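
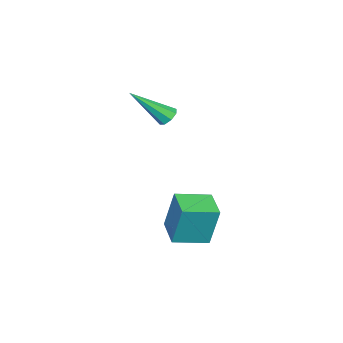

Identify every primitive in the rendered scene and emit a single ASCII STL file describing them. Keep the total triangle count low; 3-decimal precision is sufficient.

solid 
facet normal -0.665 0.726 -0.176
outer loop
vertex 0.123 1.562 -0.996
vertex 1.161 2.457 -1.228
vertex 0.109 1.106 -2.82
endloop
endfacet
facet normal -0.747 -0.644 0.167
outer loop
vertex 1.119 0.003 -2.552
vertex 0.123 1.562 -0.996
vertex 0.109 1.106 -2.82
endloop
endfacet
facet normal -0.665 0.726 -0.176
outer loop
vertex 0.109 1.106 -2.82
vertex 1.161 2.457 -1.228
vertex 1.147 2.001 -3.052
endloop
endfacet
facet normal -0.008 -0.243 -0.970
outer loop
vertex 1.147 2.001 -3.052
vertex 1.119 0.003 -2.552
vertex 0.109 1.106 -2.82
endloop
endfacet
facet normal 0.008 0.243 0.970
outer loop
vertex 0.123 1.562 -0.996
vertex 2.171 1.354 -0.96
vertex 1.161 2.457 -1.228
endloop
endfacet
facet normal -0.747 -0.644 0.167
outer loop
vertex 1.133 0.459 -0.728
vertex 0.123 1.562 -0.996
vertex 1.119 0.003 -2.552
endloop
endfacet
facet normal 0.008 0.243 0.970
outer loop
vertex 1.133 0.459 -0.728
vertex 2.171 1.354 -0.96
vertex 0.123 1.562 -0.996
endloop
endfacet
facet normal 0.747 0.644 -0.167
outer loop
vertex 1.161 2.457 -1.228
vertex 2.171 1.354 -0.96
vertex 1.147 2.001 -3.052
endloop
endfacet
facet normal -0.008 -0.243 -0.970
outer loop
vertex 2.157 0.898 -2.784
vertex 1.119 0.003 -2.552
vertex 1.147 2.001 -3.052
endloop
endfacet
facet normal 0.747 0.644 -0.167
outer loop
vertex 1.147 2.001 -3.052
vertex 2.171 1.354 -0.96
vertex 2.157 0.898 -2.784
endloop
endfacet
facet normal 0.665 -0.726 0.176
outer loop
vertex 2.157 0.898 -2.784
vertex 1.133 0.459 -0.728
vertex 1.119 0.003 -2.552
endloop
endfacet
facet normal 0.665 -0.726 0.176
outer loop
vertex 2.171 1.354 -0.96
vertex 1.133 0.459 -0.728
vertex 2.157 0.898 -2.784
endloop
endfacet
facet normal -0.420 0.601 -0.680
outer loop
vertex -0.939 -0.769 2.124
vertex -1.309 -1.112 2.049
vertex -1.244 -0.714 2.361
endloop
endfacet
facet normal 0.542 0.635 0.550
outer loop
vertex -0.939 -0.769 2.124
vertex -1.244 -0.714 2.361
vertex -0.431 -2.368 3.471
endloop
endfacet
facet normal -0.421 0.601 -0.679
outer loop
vertex -1.244 -0.714 2.361
vertex -1.309 -1.112 2.049
vertex -1.587 -0.892 2.416
endloop
endfacet
facet normal -0.127 0.509 0.851
outer loop
vertex -1.244 -0.714 2.361
vertex -1.587 -0.892 2.416
vertex -0.431 -2.368 3.471
endloop
endfacet
facet normal -0.421 0.601 -0.679
outer loop
vertex -1.587 -0.892 2.416
vertex -1.309 -1.112 2.049
vertex -1.767 -1.199 2.256
endloop
endfacet
facet normal -0.670 0.006 0.742
outer loop
vertex -1.587 -0.892 2.416
vertex -1.767 -1.199 2.256
vertex -0.431 -2.368 3.471
endloop
endfacet
facet normal -0.421 0.601 -0.679
outer loop
vertex -1.767 -1.199 2.256
vertex -1.309 -1.112 2.049
vertex -1.679 -1.455 1.975
endloop
endfacet
facet normal -0.765 -0.577 0.286
outer loop
vertex -1.767 -1.199 2.256
vertex -1.679 -1.455 1.975
vertex -0.431 -2.368 3.471
endloop
endfacet
facet normal -0.420 0.600 -0.680
outer loop
vertex -1.679 -1.455 1.975
vertex -1.309 -1.112 2.049
vertex -1.374 -1.51 1.738
endloop
endfacet
facet normal -0.357 -0.900 -0.251
outer loop
vertex -1.679 -1.455 1.975
vertex -1.374 -1.51 1.738
vertex -0.431 -2.368 3.471
endloop
endfacet
facet normal -0.421 0.600 -0.680
outer loop
vertex -1.374 -1.51 1.738
vertex -1.309 -1.112 2.049
vertex -1.031 -1.332 1.683
endloop
endfacet
facet normal 0.312 -0.773 -0.553
outer loop
vertex -1.374 -1.51 1.738
vertex -1.031 -1.332 1.683
vertex -0.431 -2.368 3.471
endloop
endfacet
facet normal -0.420 0.601 -0.680
outer loop
vertex -1.031 -1.332 1.683
vertex -1.309 -1.112 2.049
vertex -0.851 -1.025 1.843
endloop
endfacet
facet normal 0.855 -0.270 -0.443
outer loop
vertex -1.031 -1.332 1.683
vertex -0.851 -1.025 1.843
vertex -0.431 -2.368 3.471
endloop
endfacet
facet normal -0.420 0.602 -0.680
outer loop
vertex -0.851 -1.025 1.843
vertex -1.309 -1.112 2.049
vertex -0.939 -0.769 2.124
endloop
endfacet
facet normal 0.950 0.313 0.013
outer loop
vertex -0.851 -1.025 1.843
vertex -0.939 -0.769 2.124
vertex -0.431 -2.368 3.471
endloop
endfacet

endsolid


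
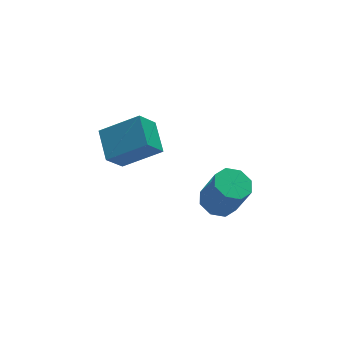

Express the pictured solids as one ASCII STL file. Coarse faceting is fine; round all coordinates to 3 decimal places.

solid 
facet normal -0.622 -0.176 0.763
outer loop
vertex -3.767 2.44 2.362
vertex -3.467 3.789 2.917
vertex -5.197 3.17 1.364
endloop
endfacet
facet normal -0.202 -0.906 -0.373
outer loop
vertex -4.413 3.391 0.403
vertex -3.767 2.44 2.362
vertex -5.197 3.17 1.364
endloop
endfacet
facet normal -0.622 -0.176 0.763
outer loop
vertex -5.197 3.17 1.364
vertex -3.467 3.789 2.917
vertex -4.896 4.519 1.92
endloop
endfacet
facet normal -0.756 0.386 -0.528
outer loop
vertex -4.896 4.519 1.92
vertex -4.413 3.391 0.403
vertex -5.197 3.17 1.364
endloop
endfacet
facet normal 0.756 -0.386 0.528
outer loop
vertex -3.767 2.44 2.362
vertex -2.683 4.01 1.956
vertex -3.467 3.789 2.917
endloop
endfacet
facet normal -0.202 -0.906 -0.373
outer loop
vertex -2.984 2.661 1.4
vertex -3.767 2.44 2.362
vertex -4.413 3.391 0.403
endloop
endfacet
facet normal 0.757 -0.386 0.527
outer loop
vertex -2.984 2.661 1.4
vertex -2.683 4.01 1.956
vertex -3.767 2.44 2.362
endloop
endfacet
facet normal 0.202 0.905 0.373
outer loop
vertex -3.467 3.789 2.917
vertex -2.683 4.01 1.956
vertex -4.896 4.519 1.92
endloop
endfacet
facet normal -0.757 0.385 -0.528
outer loop
vertex -4.113 4.74 0.958
vertex -4.413 3.391 0.403
vertex -4.896 4.519 1.92
endloop
endfacet
facet normal 0.202 0.906 0.373
outer loop
vertex -4.896 4.519 1.92
vertex -2.683 4.01 1.956
vertex -4.113 4.74 0.958
endloop
endfacet
facet normal 0.622 0.176 -0.763
outer loop
vertex -4.113 4.74 0.958
vertex -2.984 2.661 1.4
vertex -4.413 3.391 0.403
endloop
endfacet
facet normal 0.622 0.176 -0.763
outer loop
vertex -2.683 4.01 1.956
vertex -2.984 2.661 1.4
vertex -4.113 4.74 0.958
endloop
endfacet
facet normal -0.197 0.351 -0.915
outer loop
vertex 0.279 3.581 -3.332
vertex -0.355 3.021 -3.41
vertex -0.289 3.817 -3.119
endloop
endfacet
facet normal 0.447 0.863 0.234
outer loop
vertex 0.279 3.581 -3.332
vertex -0.289 3.817 -3.119
vertex 0.629 2.96 -1.712
endloop
endfacet
facet normal 0.446 0.864 0.235
outer loop
vertex 0.629 2.96 -1.712
vertex -0.289 3.817 -3.119
vertex 0.061 3.195 -1.499
endloop
endfacet
facet normal 0.198 -0.351 0.915
outer loop
vertex 0.629 2.96 -1.712
vertex 0.061 3.195 -1.499
vertex -0.005 2.399 -1.79
endloop
endfacet
facet normal -0.198 0.351 -0.915
outer loop
vertex -0.289 3.817 -3.119
vertex -0.355 3.021 -3.41
vertex -0.896 3.586 -3.076
endloop
endfacet
facet normal -0.302 0.866 0.398
outer loop
vertex -0.289 3.817 -3.119
vertex -0.896 3.586 -3.076
vertex 0.061 3.195 -1.499
endloop
endfacet
facet normal -0.302 0.866 0.398
outer loop
vertex 0.061 3.195 -1.499
vertex -0.896 3.586 -3.076
vertex -0.546 2.964 -1.457
endloop
endfacet
facet normal 0.197 -0.351 0.915
outer loop
vertex 0.061 3.195 -1.499
vertex -0.546 2.964 -1.457
vertex -0.005 2.399 -1.79
endloop
endfacet
facet normal -0.198 0.351 -0.915
outer loop
vertex -0.896 3.586 -3.076
vertex -0.355 3.021 -3.41
vertex -1.186 3.024 -3.229
endloop
endfacet
facet normal -0.873 0.361 0.328
outer loop
vertex -0.896 3.586 -3.076
vertex -1.186 3.024 -3.229
vertex -0.546 2.964 -1.457
endloop
endfacet
facet normal -0.873 0.362 0.327
outer loop
vertex -0.546 2.964 -1.457
vertex -1.186 3.024 -3.229
vertex -0.836 2.402 -1.609
endloop
endfacet
facet normal 0.198 -0.350 0.916
outer loop
vertex -0.546 2.964 -1.457
vertex -0.836 2.402 -1.609
vertex -0.005 2.399 -1.79
endloop
endfacet
facet normal -0.198 0.351 -0.915
outer loop
vertex -1.186 3.024 -3.229
vertex -0.355 3.021 -3.41
vertex -0.989 2.46 -3.488
endloop
endfacet
facet normal -0.932 -0.356 0.065
outer loop
vertex -1.186 3.024 -3.229
vertex -0.989 2.46 -3.488
vertex -0.836 2.402 -1.609
endloop
endfacet
facet normal -0.932 -0.356 0.065
outer loop
vertex -0.836 2.402 -1.609
vertex -0.989 2.46 -3.488
vertex -0.639 1.839 -1.868
endloop
endfacet
facet normal 0.198 -0.352 0.915
outer loop
vertex -0.836 2.402 -1.609
vertex -0.639 1.839 -1.868
vertex -0.005 2.399 -1.79
endloop
endfacet
facet normal -0.198 0.351 -0.915
outer loop
vertex -0.989 2.46 -3.488
vertex -0.355 3.021 -3.41
vertex -0.421 2.225 -3.701
endloop
endfacet
facet normal -0.446 -0.864 -0.235
outer loop
vertex -0.989 2.46 -3.488
vertex -0.421 2.225 -3.701
vertex -0.639 1.839 -1.868
endloop
endfacet
facet normal -0.447 -0.863 -0.235
outer loop
vertex -0.639 1.839 -1.868
vertex -0.421 2.225 -3.701
vertex -0.071 1.603 -2.081
endloop
endfacet
facet normal 0.197 -0.351 0.915
outer loop
vertex -0.639 1.839 -1.868
vertex -0.071 1.603 -2.081
vertex -0.005 2.399 -1.79
endloop
endfacet
facet normal -0.197 0.351 -0.915
outer loop
vertex -0.421 2.225 -3.701
vertex -0.355 3.021 -3.41
vertex 0.186 2.456 -3.743
endloop
endfacet
facet normal 0.302 -0.866 -0.398
outer loop
vertex -0.421 2.225 -3.701
vertex 0.186 2.456 -3.743
vertex -0.071 1.603 -2.081
endloop
endfacet
facet normal 0.302 -0.866 -0.398
outer loop
vertex -0.071 1.603 -2.081
vertex 0.186 2.456 -3.743
vertex 0.536 1.834 -2.124
endloop
endfacet
facet normal 0.198 -0.351 0.915
outer loop
vertex -0.071 1.603 -2.081
vertex 0.536 1.834 -2.124
vertex -0.005 2.399 -1.79
endloop
endfacet
facet normal -0.198 0.350 -0.916
outer loop
vertex 0.186 2.456 -3.743
vertex -0.355 3.021 -3.41
vertex 0.476 3.018 -3.591
endloop
endfacet
facet normal 0.873 -0.362 -0.328
outer loop
vertex 0.186 2.456 -3.743
vertex 0.476 3.018 -3.591
vertex 0.536 1.834 -2.124
endloop
endfacet
facet normal 0.873 -0.361 -0.327
outer loop
vertex 0.536 1.834 -2.124
vertex 0.476 3.018 -3.591
vertex 0.826 2.396 -1.971
endloop
endfacet
facet normal 0.198 -0.351 0.915
outer loop
vertex 0.536 1.834 -2.124
vertex 0.826 2.396 -1.971
vertex -0.005 2.399 -1.79
endloop
endfacet
facet normal -0.198 0.352 -0.915
outer loop
vertex 0.476 3.018 -3.591
vertex -0.355 3.021 -3.41
vertex 0.279 3.581 -3.332
endloop
endfacet
facet normal 0.932 0.356 -0.065
outer loop
vertex 0.476 3.018 -3.591
vertex 0.279 3.581 -3.332
vertex 0.826 2.396 -1.971
endloop
endfacet
facet normal 0.932 0.356 -0.065
outer loop
vertex 0.826 2.396 -1.971
vertex 0.279 3.581 -3.332
vertex 0.629 2.96 -1.712
endloop
endfacet
facet normal 0.198 -0.351 0.915
outer loop
vertex 0.826 2.396 -1.971
vertex 0.629 2.96 -1.712
vertex -0.005 2.399 -1.79
endloop
endfacet

endsolid


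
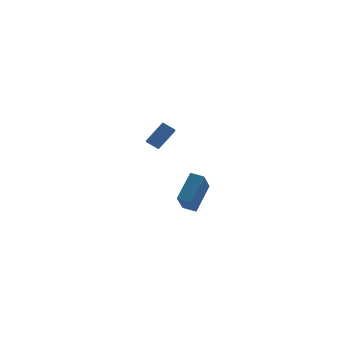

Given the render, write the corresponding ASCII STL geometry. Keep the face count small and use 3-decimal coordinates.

solid 
facet normal -0.732 -0.176 -0.659
outer loop
vertex -0.133 3.52 2.113
vertex 0.193 4.234 1.56
vertex 0.411 2.927 1.667
endloop
endfacet
facet normal -0.339 -0.744 0.576
outer loop
vertex 1.647 3.226 2.78
vertex -0.133 3.52 2.113
vertex 0.411 2.927 1.667
endloop
endfacet
facet normal -0.732 -0.176 -0.659
outer loop
vertex 0.411 2.927 1.667
vertex 0.193 4.234 1.56
vertex 0.737 3.641 1.114
endloop
endfacet
facet normal 0.592 -0.645 -0.484
outer loop
vertex 0.737 3.641 1.114
vertex 1.647 3.226 2.78
vertex 0.411 2.927 1.667
endloop
endfacet
facet normal -0.592 0.645 0.484
outer loop
vertex -0.133 3.52 2.113
vertex 1.429 4.533 2.673
vertex 0.193 4.234 1.56
endloop
endfacet
facet normal -0.339 -0.744 0.576
outer loop
vertex 1.103 3.819 3.226
vertex -0.133 3.52 2.113
vertex 1.647 3.226 2.78
endloop
endfacet
facet normal -0.592 0.645 0.484
outer loop
vertex 1.103 3.819 3.226
vertex 1.429 4.533 2.673
vertex -0.133 3.52 2.113
endloop
endfacet
facet normal 0.339 0.744 -0.576
outer loop
vertex 0.193 4.234 1.56
vertex 1.429 4.533 2.673
vertex 0.737 3.641 1.114
endloop
endfacet
facet normal 0.592 -0.645 -0.484
outer loop
vertex 1.973 3.94 2.227
vertex 1.647 3.226 2.78
vertex 0.737 3.641 1.114
endloop
endfacet
facet normal 0.339 0.744 -0.576
outer loop
vertex 0.737 3.641 1.114
vertex 1.429 4.533 2.673
vertex 1.973 3.94 2.227
endloop
endfacet
facet normal 0.732 0.176 0.659
outer loop
vertex 1.973 3.94 2.227
vertex 1.103 3.819 3.226
vertex 1.647 3.226 2.78
endloop
endfacet
facet normal 0.732 0.176 0.659
outer loop
vertex 1.429 4.533 2.673
vertex 1.103 3.819 3.226
vertex 1.973 3.94 2.227
endloop
endfacet
facet normal -0.626 -0.448 -0.638
outer loop
vertex -1.316 -5.131 1.951
vertex -1.867 -4.52 2.063
vertex -0.46 -4.07 0.367
endloop
endfacet
facet normal 0.663 -0.736 -0.135
outer loop
vertex 0.787 -3.18 1.637
vertex -1.316 -5.131 1.951
vertex -0.46 -4.07 0.367
endloop
endfacet
facet normal -0.626 -0.448 -0.638
outer loop
vertex -0.46 -4.07 0.367
vertex -1.867 -4.52 2.063
vertex -1.011 -3.459 0.479
endloop
endfacet
facet normal 0.409 0.508 -0.758
outer loop
vertex -1.011 -3.459 0.479
vertex 0.787 -3.18 1.637
vertex -0.46 -4.07 0.367
endloop
endfacet
facet normal -0.409 -0.508 0.758
outer loop
vertex -1.316 -5.131 1.951
vertex -0.62 -3.63 3.333
vertex -1.867 -4.52 2.063
endloop
endfacet
facet normal 0.663 -0.736 -0.135
outer loop
vertex -0.069 -4.241 3.221
vertex -1.316 -5.131 1.951
vertex 0.787 -3.18 1.637
endloop
endfacet
facet normal -0.409 -0.508 0.758
outer loop
vertex -0.069 -4.241 3.221
vertex -0.62 -3.63 3.333
vertex -1.316 -5.131 1.951
endloop
endfacet
facet normal -0.663 0.736 0.135
outer loop
vertex -1.867 -4.52 2.063
vertex -0.62 -3.63 3.333
vertex -1.011 -3.459 0.479
endloop
endfacet
facet normal 0.409 0.508 -0.758
outer loop
vertex 0.236 -2.569 1.749
vertex 0.787 -3.18 1.637
vertex -1.011 -3.459 0.479
endloop
endfacet
facet normal -0.663 0.736 0.135
outer loop
vertex -1.011 -3.459 0.479
vertex -0.62 -3.63 3.333
vertex 0.236 -2.569 1.749
endloop
endfacet
facet normal 0.626 0.448 0.638
outer loop
vertex 0.236 -2.569 1.749
vertex -0.069 -4.241 3.221
vertex 0.787 -3.18 1.637
endloop
endfacet
facet normal 0.626 0.448 0.638
outer loop
vertex -0.62 -3.63 3.333
vertex -0.069 -4.241 3.221
vertex 0.236 -2.569 1.749
endloop
endfacet

endsolid


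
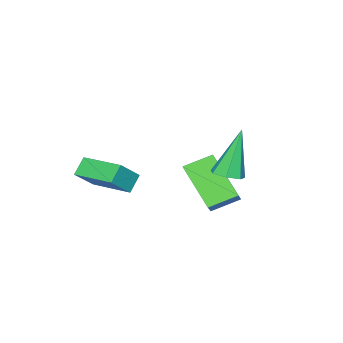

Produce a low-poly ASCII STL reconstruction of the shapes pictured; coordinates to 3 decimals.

solid 
facet normal 0.381 0.004 -0.924
outer loop
vertex 1.295 1.48 -1.179
vertex 0.813 1.163 -1.379
vertex 0.885 1.768 -1.347
endloop
endfacet
facet normal 0.384 0.808 0.447
outer loop
vertex 1.295 1.48 -1.179
vertex 0.885 1.768 -1.347
vertex 0.047 1.157 0.479
endloop
endfacet
facet normal 0.382 0.003 -0.924
outer loop
vertex 0.885 1.768 -1.347
vertex 0.813 1.163 -1.379
vertex 0.42 1.602 -1.54
endloop
endfacet
facet normal -0.381 0.915 0.131
outer loop
vertex 0.885 1.768 -1.347
vertex 0.42 1.602 -1.54
vertex 0.047 1.157 0.479
endloop
endfacet
facet normal 0.382 0.003 -0.924
outer loop
vertex 0.42 1.602 -1.54
vertex 0.813 1.163 -1.379
vertex 0.252 1.105 -1.611
endloop
endfacet
facet normal -0.938 0.331 -0.100
outer loop
vertex 0.42 1.602 -1.54
vertex 0.252 1.105 -1.611
vertex 0.047 1.157 0.479
endloop
endfacet
facet normal 0.382 0.005 -0.924
outer loop
vertex 0.252 1.105 -1.611
vertex 0.813 1.163 -1.379
vertex 0.507 0.652 -1.508
endloop
endfacet
facet normal -0.862 -0.502 -0.072
outer loop
vertex 0.252 1.105 -1.611
vertex 0.507 0.652 -1.508
vertex 0.047 1.157 0.479
endloop
endfacet
facet normal 0.383 0.004 -0.924
outer loop
vertex 0.507 0.652 -1.508
vertex 0.813 1.163 -1.379
vertex 0.992 0.585 -1.307
endloop
endfacet
facet normal -0.213 -0.958 0.194
outer loop
vertex 0.507 0.652 -1.508
vertex 0.992 0.585 -1.307
vertex 0.047 1.157 0.479
endloop
endfacet
facet normal 0.381 0.003 -0.924
outer loop
vertex 0.992 0.585 -1.307
vertex 0.813 1.163 -1.379
vertex 1.343 0.953 -1.161
endloop
endfacet
facet normal 0.520 -0.694 0.498
outer loop
vertex 0.992 0.585 -1.307
vertex 1.343 0.953 -1.161
vertex 0.047 1.157 0.479
endloop
endfacet
facet normal 0.381 0.003 -0.924
outer loop
vertex 1.343 0.953 -1.161
vertex 0.813 1.163 -1.379
vertex 1.295 1.48 -1.179
endloop
endfacet
facet normal 0.787 0.093 0.610
outer loop
vertex 1.343 0.953 -1.161
vertex 1.295 1.48 -1.179
vertex 0.047 1.157 0.479
endloop
endfacet
facet normal -0.704 -0.093 0.704
outer loop
vertex 2.327 -4.02 -1.751
vertex 2.339 -2.277 -1.509
vertex 1.496 -3.9 -2.567
endloop
endfacet
facet normal -0.007 -0.990 -0.138
outer loop
vertex 2.081 -3.823 -3.151
vertex 2.327 -4.02 -1.751
vertex 1.496 -3.9 -2.567
endloop
endfacet
facet normal -0.704 -0.093 0.704
outer loop
vertex 1.496 -3.9 -2.567
vertex 2.339 -2.277 -1.509
vertex 1.509 -2.157 -2.324
endloop
endfacet
facet normal -0.710 0.102 -0.697
outer loop
vertex 1.509 -2.157 -2.324
vertex 2.081 -3.823 -3.151
vertex 1.496 -3.9 -2.567
endloop
endfacet
facet normal 0.710 -0.102 0.697
outer loop
vertex 2.327 -4.02 -1.751
vertex 2.924 -2.2 -2.093
vertex 2.339 -2.277 -1.509
endloop
endfacet
facet normal -0.008 -0.990 -0.138
outer loop
vertex 2.911 -3.943 -2.336
vertex 2.327 -4.02 -1.751
vertex 2.081 -3.823 -3.151
endloop
endfacet
facet normal 0.711 -0.102 0.696
outer loop
vertex 2.911 -3.943 -2.336
vertex 2.924 -2.2 -2.093
vertex 2.327 -4.02 -1.751
endloop
endfacet
facet normal 0.008 0.990 0.138
outer loop
vertex 2.339 -2.277 -1.509
vertex 2.924 -2.2 -2.093
vertex 1.509 -2.157 -2.324
endloop
endfacet
facet normal -0.711 0.102 -0.696
outer loop
vertex 2.093 -2.08 -2.909
vertex 2.081 -3.823 -3.151
vertex 1.509 -2.157 -2.324
endloop
endfacet
facet normal 0.008 0.990 0.138
outer loop
vertex 1.509 -2.157 -2.324
vertex 2.924 -2.2 -2.093
vertex 2.093 -2.08 -2.909
endloop
endfacet
facet normal 0.704 0.093 -0.704
outer loop
vertex 2.093 -2.08 -2.909
vertex 2.911 -3.943 -2.336
vertex 2.081 -3.823 -3.151
endloop
endfacet
facet normal 0.704 0.093 -0.704
outer loop
vertex 2.924 -2.2 -2.093
vertex 2.911 -3.943 -2.336
vertex 2.093 -2.08 -2.909
endloop
endfacet
facet normal -0.728 0.559 0.397
outer loop
vertex -1.38 -1.102 -2.377
vertex -0.662 -0.655 -1.689
vertex -0.997 0.354 -3.723
endloop
endfacet
facet normal -0.658 -0.410 -0.631
outer loop
vertex -0.138 -0.305 -4.191
vertex -1.38 -1.102 -2.377
vertex -0.997 0.354 -3.723
endloop
endfacet
facet normal -0.729 0.558 0.397
outer loop
vertex -0.997 0.354 -3.723
vertex -0.662 -0.655 -1.689
vertex -0.28 0.801 -3.035
endloop
endfacet
facet normal 0.190 0.721 -0.666
outer loop
vertex -0.28 0.801 -3.035
vertex -0.138 -0.305 -4.191
vertex -0.997 0.354 -3.723
endloop
endfacet
facet normal -0.190 -0.721 0.667
outer loop
vertex -1.38 -1.102 -2.377
vertex 0.197 -1.314 -2.157
vertex -0.662 -0.655 -1.689
endloop
endfacet
facet normal -0.658 -0.411 -0.631
outer loop
vertex -0.52 -1.761 -2.845
vertex -1.38 -1.102 -2.377
vertex -0.138 -0.305 -4.191
endloop
endfacet
facet normal -0.190 -0.721 0.666
outer loop
vertex -0.52 -1.761 -2.845
vertex 0.197 -1.314 -2.157
vertex -1.38 -1.102 -2.377
endloop
endfacet
facet normal 0.659 0.410 0.631
outer loop
vertex -0.662 -0.655 -1.689
vertex 0.197 -1.314 -2.157
vertex -0.28 0.801 -3.035
endloop
endfacet
facet normal 0.190 0.721 -0.666
outer loop
vertex 0.58 0.142 -3.503
vertex -0.138 -0.305 -4.191
vertex -0.28 0.801 -3.035
endloop
endfacet
facet normal 0.658 0.410 0.631
outer loop
vertex -0.28 0.801 -3.035
vertex 0.197 -1.314 -2.157
vertex 0.58 0.142 -3.503
endloop
endfacet
facet normal 0.728 -0.558 -0.397
outer loop
vertex 0.58 0.142 -3.503
vertex -0.52 -1.761 -2.845
vertex -0.138 -0.305 -4.191
endloop
endfacet
facet normal 0.729 -0.558 -0.397
outer loop
vertex 0.197 -1.314 -2.157
vertex -0.52 -1.761 -2.845
vertex 0.58 0.142 -3.503
endloop
endfacet

endsolid


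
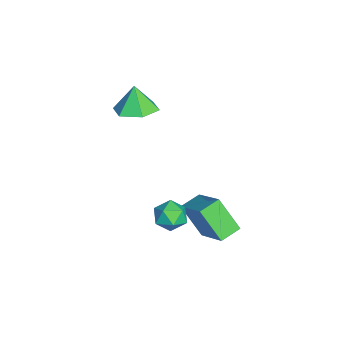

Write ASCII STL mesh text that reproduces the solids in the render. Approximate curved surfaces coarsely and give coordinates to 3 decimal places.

solid 
facet normal 0.262 0.079 -0.962
outer loop
vertex -1.709 -1.298 2.974
vertex -2.605 -1.62 2.704
vertex -2.444 -0.651 2.827
endloop
endfacet
facet normal 0.363 0.578 0.731
outer loop
vertex -1.709 -1.298 2.974
vertex -2.444 -0.651 2.827
vertex -2.935 -1.72 3.916
endloop
endfacet
facet normal 0.261 0.079 -0.962
outer loop
vertex -2.444 -0.651 2.827
vertex -2.605 -1.62 2.704
vertex -3.341 -0.973 2.557
endloop
endfacet
facet normal -0.423 0.735 0.530
outer loop
vertex -2.444 -0.651 2.827
vertex -3.341 -0.973 2.557
vertex -2.935 -1.72 3.916
endloop
endfacet
facet normal 0.261 0.079 -0.962
outer loop
vertex -3.341 -0.973 2.557
vertex -2.605 -1.62 2.704
vertex -3.502 -1.942 2.434
endloop
endfacet
facet normal -0.934 0.112 0.340
outer loop
vertex -3.341 -0.973 2.557
vertex -3.502 -1.942 2.434
vertex -2.935 -1.72 3.916
endloop
endfacet
facet normal 0.261 0.078 -0.962
outer loop
vertex -3.502 -1.942 2.434
vertex -2.605 -1.62 2.704
vertex -2.767 -2.589 2.581
endloop
endfacet
facet normal -0.657 -0.667 0.351
outer loop
vertex -3.502 -1.942 2.434
vertex -2.767 -2.589 2.581
vertex -2.935 -1.72 3.916
endloop
endfacet
facet normal 0.260 0.079 -0.962
outer loop
vertex -2.767 -2.589 2.581
vertex -2.605 -1.62 2.704
vertex -1.87 -2.267 2.85
endloop
endfacet
facet normal 0.130 -0.823 0.552
outer loop
vertex -2.767 -2.589 2.581
vertex -1.87 -2.267 2.85
vertex -2.935 -1.72 3.916
endloop
endfacet
facet normal 0.261 0.080 -0.962
outer loop
vertex -1.87 -2.267 2.85
vertex -2.605 -1.62 2.704
vertex -1.709 -1.298 2.974
endloop
endfacet
facet normal 0.639 -0.201 0.742
outer loop
vertex -1.87 -2.267 2.85
vertex -1.709 -1.298 2.974
vertex -2.935 -1.72 3.916
endloop
endfacet
facet normal -0.625 0.743 0.240
outer loop
vertex 0.507 1.893 -0.194
vertex 1.04 2.785 -1.565
vertex -0.919 1.05 -1.297
endloop
endfacet
facet normal -0.310 -0.519 0.797
outer loop
vertex -0.3 0.315 -1.535
vertex 0.507 1.893 -0.194
vertex -0.919 1.05 -1.297
endloop
endfacet
facet normal -0.625 0.743 0.240
outer loop
vertex -0.919 1.05 -1.297
vertex 1.04 2.785 -1.565
vertex -0.386 1.942 -2.668
endloop
endfacet
facet normal -0.716 -0.424 -0.554
outer loop
vertex -0.386 1.942 -2.668
vertex -0.3 0.315 -1.535
vertex -0.919 1.05 -1.297
endloop
endfacet
facet normal 0.716 0.424 0.554
outer loop
vertex 0.507 1.893 -0.194
vertex 1.659 2.05 -1.803
vertex 1.04 2.785 -1.565
endloop
endfacet
facet normal -0.310 -0.519 0.797
outer loop
vertex 1.126 1.158 -0.432
vertex 0.507 1.893 -0.194
vertex -0.3 0.315 -1.535
endloop
endfacet
facet normal 0.716 0.424 0.554
outer loop
vertex 1.126 1.158 -0.432
vertex 1.659 2.05 -1.803
vertex 0.507 1.893 -0.194
endloop
endfacet
facet normal 0.310 0.519 -0.797
outer loop
vertex 1.04 2.785 -1.565
vertex 1.659 2.05 -1.803
vertex -0.386 1.942 -2.668
endloop
endfacet
facet normal -0.716 -0.424 -0.554
outer loop
vertex 0.233 1.207 -2.906
vertex -0.3 0.315 -1.535
vertex -0.386 1.942 -2.668
endloop
endfacet
facet normal 0.310 0.519 -0.797
outer loop
vertex -0.386 1.942 -2.668
vertex 1.659 2.05 -1.803
vertex 0.233 1.207 -2.906
endloop
endfacet
facet normal 0.625 -0.743 -0.240
outer loop
vertex 0.233 1.207 -2.906
vertex 1.126 1.158 -0.432
vertex -0.3 0.315 -1.535
endloop
endfacet
facet normal 0.625 -0.743 -0.240
outer loop
vertex 1.659 2.05 -1.803
vertex 1.126 1.158 -0.432
vertex 0.233 1.207 -2.906
endloop
endfacet
facet normal 0.055 0.112 0.992
outer loop
vertex 1.108 0.465 -0.415
vertex 0.517 -0.05 -0.324
vertex 1.263 -0.305 -0.337
endloop
endfacet
facet normal 0.693 0.209 0.690
outer loop
vertex 1.108 0.465 -0.415
vertex 1.263 -0.305 -0.337
vertex 1.659 0.126 -0.866
endloop
endfacet
facet normal 0.634 0.742 0.217
outer loop
vertex 1.108 0.465 -0.415
vertex 1.659 0.126 -0.866
vertex 1.157 0.647 -1.181
endloop
endfacet
facet normal -0.042 0.973 0.228
outer loop
vertex 1.108 0.465 -0.415
vertex 1.157 0.647 -1.181
vertex 0.451 0.538 -0.846
endloop
endfacet
facet normal -0.399 0.583 0.707
outer loop
vertex 1.108 0.465 -0.415
vertex 0.451 0.538 -0.846
vertex 0.517 -0.05 -0.324
endloop
endfacet
facet normal 0.862 -0.384 0.332
outer loop
vertex 1.659 0.126 -0.866
vertex 1.263 -0.305 -0.337
vertex 1.409 -0.598 -1.054
endloop
endfacet
facet normal -0.171 -0.543 0.822
outer loop
vertex 1.263 -0.305 -0.337
vertex 0.517 -0.05 -0.324
vertex 0.703 -0.707 -0.719
endloop
endfacet
facet normal -0.906 0.219 0.361
outer loop
vertex 0.517 -0.05 -0.324
vertex 0.451 0.538 -0.846
vertex 0.201 -0.186 -1.034
endloop
endfacet
facet normal -0.327 0.849 -0.414
outer loop
vertex 0.451 0.538 -0.846
vertex 1.157 0.647 -1.181
vertex 0.597 0.245 -1.563
endloop
endfacet
facet normal 0.766 0.477 -0.432
outer loop
vertex 1.157 0.647 -1.181
vertex 1.659 0.126 -0.866
vertex 1.343 -0.01 -1.576
endloop
endfacet
facet normal 0.042 -0.973 -0.228
outer loop
vertex 0.752 -0.525 -1.485
vertex 1.409 -0.598 -1.054
vertex 0.703 -0.707 -0.719
endloop
endfacet
facet normal -0.634 -0.742 -0.217
outer loop
vertex 0.752 -0.525 -1.485
vertex 0.703 -0.707 -0.719
vertex 0.201 -0.186 -1.034
endloop
endfacet
facet normal -0.693 -0.209 -0.690
outer loop
vertex 0.752 -0.525 -1.485
vertex 0.201 -0.186 -1.034
vertex 0.597 0.245 -1.563
endloop
endfacet
facet normal -0.055 -0.112 -0.992
outer loop
vertex 0.752 -0.525 -1.485
vertex 0.597 0.245 -1.563
vertex 1.343 -0.01 -1.576
endloop
endfacet
facet normal 0.399 -0.583 -0.707
outer loop
vertex 0.752 -0.525 -1.485
vertex 1.343 -0.01 -1.576
vertex 1.409 -0.598 -1.054
endloop
endfacet
facet normal 0.327 -0.849 0.414
outer loop
vertex 0.703 -0.707 -0.719
vertex 1.409 -0.598 -1.054
vertex 1.263 -0.305 -0.337
endloop
endfacet
facet normal -0.766 -0.477 0.432
outer loop
vertex 0.201 -0.186 -1.034
vertex 0.703 -0.707 -0.719
vertex 0.517 -0.05 -0.324
endloop
endfacet
facet normal -0.862 0.384 -0.332
outer loop
vertex 0.597 0.245 -1.563
vertex 0.201 -0.186 -1.034
vertex 0.451 0.538 -0.846
endloop
endfacet
facet normal 0.171 0.543 -0.822
outer loop
vertex 1.343 -0.01 -1.576
vertex 0.597 0.245 -1.563
vertex 1.157 0.647 -1.181
endloop
endfacet
facet normal 0.906 -0.219 -0.361
outer loop
vertex 1.409 -0.598 -1.054
vertex 1.343 -0.01 -1.576
vertex 1.659 0.126 -0.866
endloop
endfacet

endsolid


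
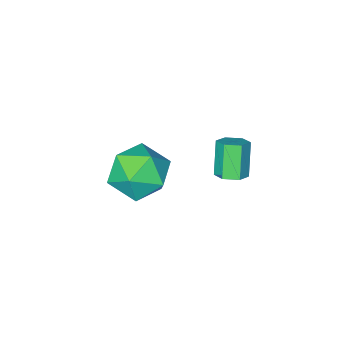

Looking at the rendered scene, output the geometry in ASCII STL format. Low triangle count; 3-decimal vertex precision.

solid 
facet normal 0.333 0.379 -0.864
outer loop
vertex -3.131 0.771 -0.738
vertex -3.559 1.131 -0.745
vertex -3.077 1.273 -0.497
endloop
endfacet
facet normal 0.938 -0.226 0.261
outer loop
vertex -3.131 0.771 -0.738
vertex -3.077 1.273 -0.497
vertex -3.572 0.268 0.411
endloop
endfacet
facet normal 0.938 -0.225 0.263
outer loop
vertex -3.572 0.268 0.411
vertex -3.077 1.273 -0.497
vertex -3.519 0.771 0.652
endloop
endfacet
facet normal -0.331 -0.379 0.864
outer loop
vertex -3.572 0.268 0.411
vertex -3.519 0.771 0.652
vertex -4.001 0.629 0.405
endloop
endfacet
facet normal 0.333 0.379 -0.864
outer loop
vertex -3.077 1.273 -0.497
vertex -3.559 1.131 -0.745
vertex -3.506 1.634 -0.504
endloop
endfacet
facet normal 0.552 0.665 0.503
outer loop
vertex -3.077 1.273 -0.497
vertex -3.506 1.634 -0.504
vertex -3.519 0.771 0.652
endloop
endfacet
facet normal 0.552 0.665 0.503
outer loop
vertex -3.519 0.771 0.652
vertex -3.506 1.634 -0.504
vertex -3.947 1.131 0.645
endloop
endfacet
facet normal -0.332 -0.378 0.864
outer loop
vertex -3.519 0.771 0.652
vertex -3.947 1.131 0.645
vertex -4.001 0.629 0.405
endloop
endfacet
facet normal 0.331 0.379 -0.864
outer loop
vertex -3.506 1.634 -0.504
vertex -3.559 1.131 -0.745
vertex -3.988 1.492 -0.751
endloop
endfacet
facet normal -0.386 0.890 0.242
outer loop
vertex -3.506 1.634 -0.504
vertex -3.988 1.492 -0.751
vertex -3.947 1.131 0.645
endloop
endfacet
facet normal -0.386 0.890 0.242
outer loop
vertex -3.947 1.131 0.645
vertex -3.988 1.492 -0.751
vertex -4.429 0.989 0.398
endloop
endfacet
facet normal -0.332 -0.378 0.864
outer loop
vertex -3.947 1.131 0.645
vertex -4.429 0.989 0.398
vertex -4.001 0.629 0.405
endloop
endfacet
facet normal 0.331 0.379 -0.864
outer loop
vertex -3.988 1.492 -0.751
vertex -3.559 1.131 -0.745
vertex -4.041 0.989 -0.992
endloop
endfacet
facet normal -0.939 0.224 -0.262
outer loop
vertex -3.988 1.492 -0.751
vertex -4.041 0.989 -0.992
vertex -4.429 0.989 0.398
endloop
endfacet
facet normal -0.938 0.227 -0.262
outer loop
vertex -4.429 0.989 0.398
vertex -4.041 0.989 -0.992
vertex -4.483 0.487 0.157
endloop
endfacet
facet normal -0.333 -0.379 0.864
outer loop
vertex -4.429 0.989 0.398
vertex -4.483 0.487 0.157
vertex -4.001 0.629 0.405
endloop
endfacet
facet normal 0.332 0.378 -0.864
outer loop
vertex -4.041 0.989 -0.992
vertex -3.559 1.131 -0.745
vertex -3.613 0.629 -0.985
endloop
endfacet
facet normal -0.552 -0.665 -0.503
outer loop
vertex -4.041 0.989 -0.992
vertex -3.613 0.629 -0.985
vertex -4.483 0.487 0.157
endloop
endfacet
facet normal -0.552 -0.665 -0.503
outer loop
vertex -4.483 0.487 0.157
vertex -3.613 0.629 -0.985
vertex -4.054 0.126 0.164
endloop
endfacet
facet normal -0.333 -0.379 0.864
outer loop
vertex -4.483 0.487 0.157
vertex -4.054 0.126 0.164
vertex -4.001 0.629 0.405
endloop
endfacet
facet normal 0.332 0.378 -0.864
outer loop
vertex -3.613 0.629 -0.985
vertex -3.559 1.131 -0.745
vertex -3.131 0.771 -0.738
endloop
endfacet
facet normal 0.386 -0.890 -0.242
outer loop
vertex -3.613 0.629 -0.985
vertex -3.131 0.771 -0.738
vertex -4.054 0.126 0.164
endloop
endfacet
facet normal 0.386 -0.890 -0.242
outer loop
vertex -4.054 0.126 0.164
vertex -3.131 0.771 -0.738
vertex -3.572 0.268 0.411
endloop
endfacet
facet normal -0.331 -0.379 0.864
outer loop
vertex -4.054 0.126 0.164
vertex -3.572 0.268 0.411
vertex -4.001 0.629 0.405
endloop
endfacet
facet normal -0.895 0.079 -0.438
outer loop
vertex -3.206 -2.247 -4.273
vertex -3.472 -3.389 -3.936
vertex -3.749 -2.456 -3.201
endloop
endfacet
facet normal -0.671 0.714 -0.201
outer loop
vertex -3.206 -2.247 -4.273
vertex -3.749 -2.456 -3.201
vertex -2.851 -1.634 -3.281
endloop
endfacet
facet normal -0.046 0.857 -0.513
outer loop
vertex -3.206 -2.247 -4.273
vertex -2.851 -1.634 -3.281
vertex -2.019 -2.059 -4.065
endloop
endfacet
facet normal 0.116 0.311 -0.943
outer loop
vertex -3.206 -2.247 -4.273
vertex -2.019 -2.059 -4.065
vertex -2.403 -3.144 -4.47
endloop
endfacet
facet normal -0.409 -0.169 -0.897
outer loop
vertex -3.206 -2.247 -4.273
vertex -2.403 -3.144 -4.47
vertex -3.472 -3.389 -3.936
endloop
endfacet
facet normal -0.559 0.660 0.502
outer loop
vertex -2.851 -1.634 -3.281
vertex -3.749 -2.456 -3.201
vertex -2.897 -2.396 -2.33
endloop
endfacet
facet normal -0.923 -0.367 0.119
outer loop
vertex -3.749 -2.456 -3.201
vertex -3.472 -3.389 -3.936
vertex -3.281 -3.481 -2.735
endloop
endfacet
facet normal -0.135 -0.770 -0.624
outer loop
vertex -3.472 -3.389 -3.936
vertex -2.403 -3.144 -4.47
vertex -2.449 -3.906 -3.519
endloop
endfacet
facet normal 0.715 0.008 -0.700
outer loop
vertex -2.403 -3.144 -4.47
vertex -2.019 -2.059 -4.065
vertex -1.551 -3.084 -3.599
endloop
endfacet
facet normal 0.452 0.892 -0.004
outer loop
vertex -2.019 -2.059 -4.065
vertex -2.851 -1.634 -3.281
vertex -1.828 -2.151 -2.864
endloop
endfacet
facet normal -0.116 -0.311 0.943
outer loop
vertex -2.094 -3.293 -2.527
vertex -2.897 -2.396 -2.33
vertex -3.281 -3.481 -2.735
endloop
endfacet
facet normal 0.046 -0.857 0.513
outer loop
vertex -2.094 -3.293 -2.527
vertex -3.281 -3.481 -2.735
vertex -2.449 -3.906 -3.519
endloop
endfacet
facet normal 0.671 -0.714 0.201
outer loop
vertex -2.094 -3.293 -2.527
vertex -2.449 -3.906 -3.519
vertex -1.551 -3.084 -3.599
endloop
endfacet
facet normal 0.895 -0.079 0.438
outer loop
vertex -2.094 -3.293 -2.527
vertex -1.551 -3.084 -3.599
vertex -1.828 -2.151 -2.864
endloop
endfacet
facet normal 0.409 0.169 0.897
outer loop
vertex -2.094 -3.293 -2.527
vertex -1.828 -2.151 -2.864
vertex -2.897 -2.396 -2.33
endloop
endfacet
facet normal -0.715 -0.008 0.700
outer loop
vertex -3.281 -3.481 -2.735
vertex -2.897 -2.396 -2.33
vertex -3.749 -2.456 -3.201
endloop
endfacet
facet normal -0.452 -0.892 0.004
outer loop
vertex -2.449 -3.906 -3.519
vertex -3.281 -3.481 -2.735
vertex -3.472 -3.389 -3.936
endloop
endfacet
facet normal 0.559 -0.660 -0.502
outer loop
vertex -1.551 -3.084 -3.599
vertex -2.449 -3.906 -3.519
vertex -2.403 -3.144 -4.47
endloop
endfacet
facet normal 0.923 0.367 -0.119
outer loop
vertex -1.828 -2.151 -2.864
vertex -1.551 -3.084 -3.599
vertex -2.019 -2.059 -4.065
endloop
endfacet
facet normal 0.135 0.770 0.624
outer loop
vertex -2.897 -2.396 -2.33
vertex -1.828 -2.151 -2.864
vertex -2.851 -1.634 -3.281
endloop
endfacet

endsolid


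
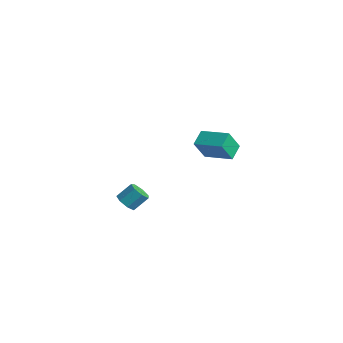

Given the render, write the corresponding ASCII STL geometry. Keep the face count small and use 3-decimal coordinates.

solid 
facet normal -0.237 -0.685 -0.689
outer loop
vertex 3.122 -4.132 -0.875
vertex 2.524 -3.824 -0.976
vertex 3.116 -3.713 -1.29
endloop
endfacet
facet normal 0.972 -0.159 -0.175
outer loop
vertex 3.122 -4.132 -0.875
vertex 3.116 -3.713 -1.29
vertex 3.394 -3.343 -0.083
endloop
endfacet
facet normal 0.972 -0.160 -0.175
outer loop
vertex 3.394 -3.343 -0.083
vertex 3.116 -3.713 -1.29
vertex 3.388 -2.924 -0.499
endloop
endfacet
facet normal 0.236 0.686 0.688
outer loop
vertex 3.394 -3.343 -0.083
vertex 3.388 -2.924 -0.499
vertex 2.796 -3.036 -0.184
endloop
endfacet
facet normal -0.236 -0.686 -0.688
outer loop
vertex 3.116 -3.713 -1.29
vertex 2.524 -3.824 -0.976
vertex 2.665 -3.378 -1.469
endloop
endfacet
facet normal 0.599 0.454 -0.659
outer loop
vertex 3.116 -3.713 -1.29
vertex 2.665 -3.378 -1.469
vertex 3.388 -2.924 -0.499
endloop
endfacet
facet normal 0.598 0.455 -0.659
outer loop
vertex 3.388 -2.924 -0.499
vertex 2.665 -3.378 -1.469
vertex 2.937 -2.589 -0.677
endloop
endfacet
facet normal 0.237 0.685 0.689
outer loop
vertex 3.388 -2.924 -0.499
vertex 2.937 -2.589 -0.677
vertex 2.796 -3.036 -0.184
endloop
endfacet
facet normal -0.237 -0.686 -0.688
outer loop
vertex 2.665 -3.378 -1.469
vertex 2.524 -3.824 -0.976
vertex 2.107 -3.379 -1.276
endloop
endfacet
facet normal -0.225 0.728 -0.648
outer loop
vertex 2.665 -3.378 -1.469
vertex 2.107 -3.379 -1.276
vertex 2.937 -2.589 -0.677
endloop
endfacet
facet normal -0.224 0.727 -0.648
outer loop
vertex 2.937 -2.589 -0.677
vertex 2.107 -3.379 -1.276
vertex 2.379 -2.59 -0.485
endloop
endfacet
facet normal 0.236 0.685 0.689
outer loop
vertex 2.937 -2.589 -0.677
vertex 2.379 -2.59 -0.485
vertex 2.796 -3.036 -0.184
endloop
endfacet
facet normal -0.237 -0.686 -0.688
outer loop
vertex 2.107 -3.379 -1.276
vertex 2.524 -3.824 -0.976
vertex 1.863 -3.715 -0.857
endloop
endfacet
facet normal -0.879 0.453 -0.149
outer loop
vertex 2.107 -3.379 -1.276
vertex 1.863 -3.715 -0.857
vertex 2.379 -2.59 -0.485
endloop
endfacet
facet normal -0.879 0.452 -0.148
outer loop
vertex 2.379 -2.59 -0.485
vertex 1.863 -3.715 -0.857
vertex 2.135 -2.927 -0.066
endloop
endfacet
facet normal 0.236 0.685 0.689
outer loop
vertex 2.379 -2.59 -0.485
vertex 2.135 -2.927 -0.066
vertex 2.796 -3.036 -0.184
endloop
endfacet
facet normal -0.237 -0.686 -0.688
outer loop
vertex 1.863 -3.715 -0.857
vertex 2.524 -3.824 -0.976
vertex 2.117 -4.134 -0.527
endloop
endfacet
facet normal -0.871 -0.164 0.463
outer loop
vertex 1.863 -3.715 -0.857
vertex 2.117 -4.134 -0.527
vertex 2.135 -2.927 -0.066
endloop
endfacet
facet normal -0.871 -0.164 0.463
outer loop
vertex 2.135 -2.927 -0.066
vertex 2.117 -4.134 -0.527
vertex 2.389 -3.345 0.264
endloop
endfacet
facet normal 0.236 0.686 0.688
outer loop
vertex 2.135 -2.927 -0.066
vertex 2.389 -3.345 0.264
vertex 2.796 -3.036 -0.184
endloop
endfacet
facet normal -0.236 -0.686 -0.688
outer loop
vertex 2.117 -4.134 -0.527
vertex 2.524 -3.824 -0.976
vertex 2.677 -4.319 -0.535
endloop
endfacet
facet normal -0.206 -0.656 0.726
outer loop
vertex 2.117 -4.134 -0.527
vertex 2.677 -4.319 -0.535
vertex 2.389 -3.345 0.264
endloop
endfacet
facet normal -0.208 -0.656 0.725
outer loop
vertex 2.389 -3.345 0.264
vertex 2.677 -4.319 -0.535
vertex 2.949 -3.531 0.256
endloop
endfacet
facet normal 0.237 0.685 0.688
outer loop
vertex 2.389 -3.345 0.264
vertex 2.949 -3.531 0.256
vertex 2.796 -3.036 -0.184
endloop
endfacet
facet normal -0.237 -0.686 -0.688
outer loop
vertex 2.677 -4.319 -0.535
vertex 2.524 -3.824 -0.976
vertex 3.122 -4.132 -0.875
endloop
endfacet
facet normal 0.613 -0.655 0.442
outer loop
vertex 2.677 -4.319 -0.535
vertex 3.122 -4.132 -0.875
vertex 2.949 -3.531 0.256
endloop
endfacet
facet normal 0.613 -0.655 0.442
outer loop
vertex 2.949 -3.531 0.256
vertex 3.122 -4.132 -0.875
vertex 3.394 -3.343 -0.083
endloop
endfacet
facet normal 0.235 0.685 0.689
outer loop
vertex 2.949 -3.531 0.256
vertex 3.394 -3.343 -0.083
vertex 2.796 -3.036 -0.184
endloop
endfacet
facet normal -0.912 -0.351 -0.212
outer loop
vertex 0.112 2.664 0.047
vertex -0.356 3.563 0.569
vertex 0.122 3.457 -1.308
endloop
endfacet
facet normal 0.410 -0.788 -0.458
outer loop
vertex 1.836 4.117 -0.909
vertex 0.112 2.664 0.047
vertex 0.122 3.457 -1.308
endloop
endfacet
facet normal -0.912 -0.352 -0.212
outer loop
vertex 0.122 3.457 -1.308
vertex -0.356 3.563 0.569
vertex -0.346 4.355 -0.786
endloop
endfacet
facet normal 0.006 0.505 -0.863
outer loop
vertex -0.346 4.355 -0.786
vertex 1.836 4.117 -0.909
vertex 0.122 3.457 -1.308
endloop
endfacet
facet normal -0.007 -0.505 0.863
outer loop
vertex 0.112 2.664 0.047
vertex 1.358 4.223 0.968
vertex -0.356 3.563 0.569
endloop
endfacet
facet normal 0.411 -0.788 -0.458
outer loop
vertex 1.826 3.325 0.446
vertex 0.112 2.664 0.047
vertex 1.836 4.117 -0.909
endloop
endfacet
facet normal -0.006 -0.505 0.863
outer loop
vertex 1.826 3.325 0.446
vertex 1.358 4.223 0.968
vertex 0.112 2.664 0.047
endloop
endfacet
facet normal -0.410 0.789 0.458
outer loop
vertex -0.356 3.563 0.569
vertex 1.358 4.223 0.968
vertex -0.346 4.355 -0.786
endloop
endfacet
facet normal 0.006 0.505 -0.863
outer loop
vertex 1.368 5.016 -0.387
vertex 1.836 4.117 -0.909
vertex -0.346 4.355 -0.786
endloop
endfacet
facet normal -0.411 0.788 0.458
outer loop
vertex -0.346 4.355 -0.786
vertex 1.358 4.223 0.968
vertex 1.368 5.016 -0.387
endloop
endfacet
facet normal 0.912 0.351 0.212
outer loop
vertex 1.368 5.016 -0.387
vertex 1.826 3.325 0.446
vertex 1.836 4.117 -0.909
endloop
endfacet
facet normal 0.912 0.352 0.213
outer loop
vertex 1.358 4.223 0.968
vertex 1.826 3.325 0.446
vertex 1.368 5.016 -0.387
endloop
endfacet

endsolid


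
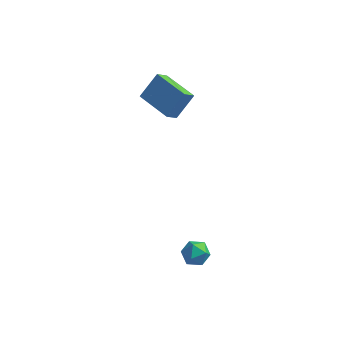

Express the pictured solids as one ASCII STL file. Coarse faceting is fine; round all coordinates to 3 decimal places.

solid 
facet normal -0.839 0.538 0.082
outer loop
vertex -3.905 3.817 2.316
vertex -3.324 4.567 3.346
vertex -3.613 4.358 1.758
endloop
endfacet
facet normal -0.414 -0.535 -0.736
outer loop
vertex -2.136 3.413 1.614
vertex -3.905 3.817 2.316
vertex -3.613 4.358 1.758
endloop
endfacet
facet normal -0.840 0.537 0.082
outer loop
vertex -3.613 4.358 1.758
vertex -3.324 4.567 3.346
vertex -3.033 5.108 2.788
endloop
endfacet
facet normal 0.351 0.652 -0.672
outer loop
vertex -3.033 5.108 2.788
vertex -2.136 3.413 1.614
vertex -3.613 4.358 1.758
endloop
endfacet
facet normal -0.351 -0.651 0.672
outer loop
vertex -3.905 3.817 2.316
vertex -1.847 3.622 3.202
vertex -3.324 4.567 3.346
endloop
endfacet
facet normal -0.414 -0.536 -0.736
outer loop
vertex -2.427 2.872 2.172
vertex -3.905 3.817 2.316
vertex -2.136 3.413 1.614
endloop
endfacet
facet normal -0.351 -0.652 0.672
outer loop
vertex -2.427 2.872 2.172
vertex -1.847 3.622 3.202
vertex -3.905 3.817 2.316
endloop
endfacet
facet normal 0.415 0.536 0.736
outer loop
vertex -3.324 4.567 3.346
vertex -1.847 3.622 3.202
vertex -3.033 5.108 2.788
endloop
endfacet
facet normal 0.351 0.652 -0.672
outer loop
vertex -1.555 4.163 2.644
vertex -2.136 3.413 1.614
vertex -3.033 5.108 2.788
endloop
endfacet
facet normal 0.414 0.536 0.736
outer loop
vertex -3.033 5.108 2.788
vertex -1.847 3.622 3.202
vertex -1.555 4.163 2.644
endloop
endfacet
facet normal 0.840 -0.537 -0.083
outer loop
vertex -1.555 4.163 2.644
vertex -2.427 2.872 2.172
vertex -2.136 3.413 1.614
endloop
endfacet
facet normal 0.839 -0.537 -0.082
outer loop
vertex -1.847 3.622 3.202
vertex -2.427 2.872 2.172
vertex -1.555 4.163 2.644
endloop
endfacet
facet normal 0.417 0.168 0.893
outer loop
vertex 0.28 -1.034 -2.115
vertex -0.109 -1.526 -1.841
vertex 0.505 -1.679 -2.099
endloop
endfacet
facet normal 0.876 0.315 0.367
outer loop
vertex 0.28 -1.034 -2.115
vertex 0.505 -1.679 -2.099
vertex 0.602 -1.297 -2.658
endloop
endfacet
facet normal 0.579 0.814 -0.051
outer loop
vertex 0.28 -1.034 -2.115
vertex 0.602 -1.297 -2.658
vertex 0.047 -0.908 -2.745
endloop
endfacet
facet normal -0.063 0.974 0.218
outer loop
vertex 0.28 -1.034 -2.115
vertex 0.047 -0.908 -2.745
vertex -0.392 -1.049 -2.241
endloop
endfacet
facet normal -0.163 0.575 0.801
outer loop
vertex 0.28 -1.034 -2.115
vertex -0.392 -1.049 -2.241
vertex -0.109 -1.526 -1.841
endloop
endfacet
facet normal 0.961 -0.277 -0.023
outer loop
vertex 0.602 -1.297 -2.658
vertex 0.505 -1.679 -2.099
vertex 0.412 -1.951 -2.719
endloop
endfacet
facet normal 0.220 -0.515 0.828
outer loop
vertex 0.505 -1.679 -2.099
vertex -0.109 -1.526 -1.841
vertex -0.027 -2.092 -2.215
endloop
endfacet
facet normal -0.718 0.145 0.681
outer loop
vertex -0.109 -1.526 -1.841
vertex -0.392 -1.049 -2.241
vertex -0.582 -1.703 -2.302
endloop
endfacet
facet normal -0.555 0.789 -0.263
outer loop
vertex -0.392 -1.049 -2.241
vertex 0.047 -0.908 -2.745
vertex -0.485 -1.321 -2.861
endloop
endfacet
facet normal 0.481 0.531 -0.698
outer loop
vertex 0.047 -0.908 -2.745
vertex 0.602 -1.297 -2.658
vertex 0.129 -1.474 -3.119
endloop
endfacet
facet normal 0.063 -0.974 -0.218
outer loop
vertex -0.26 -1.966 -2.845
vertex 0.412 -1.951 -2.719
vertex -0.027 -2.092 -2.215
endloop
endfacet
facet normal -0.579 -0.814 0.051
outer loop
vertex -0.26 -1.966 -2.845
vertex -0.027 -2.092 -2.215
vertex -0.582 -1.703 -2.302
endloop
endfacet
facet normal -0.876 -0.315 -0.367
outer loop
vertex -0.26 -1.966 -2.845
vertex -0.582 -1.703 -2.302
vertex -0.485 -1.321 -2.861
endloop
endfacet
facet normal -0.417 -0.168 -0.893
outer loop
vertex -0.26 -1.966 -2.845
vertex -0.485 -1.321 -2.861
vertex 0.129 -1.474 -3.119
endloop
endfacet
facet normal 0.163 -0.575 -0.801
outer loop
vertex -0.26 -1.966 -2.845
vertex 0.129 -1.474 -3.119
vertex 0.412 -1.951 -2.719
endloop
endfacet
facet normal 0.555 -0.789 0.263
outer loop
vertex -0.027 -2.092 -2.215
vertex 0.412 -1.951 -2.719
vertex 0.505 -1.679 -2.099
endloop
endfacet
facet normal -0.481 -0.531 0.698
outer loop
vertex -0.582 -1.703 -2.302
vertex -0.027 -2.092 -2.215
vertex -0.109 -1.526 -1.841
endloop
endfacet
facet normal -0.961 0.277 0.023
outer loop
vertex -0.485 -1.321 -2.861
vertex -0.582 -1.703 -2.302
vertex -0.392 -1.049 -2.241
endloop
endfacet
facet normal -0.220 0.515 -0.828
outer loop
vertex 0.129 -1.474 -3.119
vertex -0.485 -1.321 -2.861
vertex 0.047 -0.908 -2.745
endloop
endfacet
facet normal 0.718 -0.145 -0.681
outer loop
vertex 0.412 -1.951 -2.719
vertex 0.129 -1.474 -3.119
vertex 0.602 -1.297 -2.658
endloop
endfacet

endsolid


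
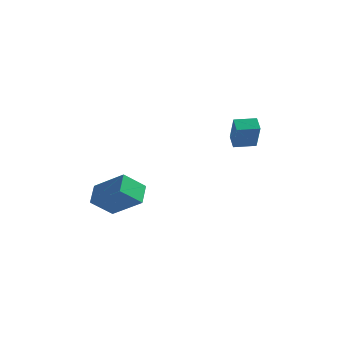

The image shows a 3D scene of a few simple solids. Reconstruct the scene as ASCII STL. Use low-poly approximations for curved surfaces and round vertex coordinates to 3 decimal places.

solid 
facet normal -0.837 0.100 -0.538
outer loop
vertex -3.663 -1.213 -0.901
vertex -4.006 -0.189 -0.176
vertex -2.925 -0.276 -1.875
endloop
endfacet
facet normal 0.264 -0.787 -0.557
outer loop
vertex -1.134 -0.491 -0.724
vertex -3.663 -1.213 -0.901
vertex -2.925 -0.276 -1.875
endloop
endfacet
facet normal -0.837 0.100 -0.538
outer loop
vertex -2.925 -0.276 -1.875
vertex -4.006 -0.189 -0.176
vertex -3.268 0.747 -1.151
endloop
endfacet
facet normal 0.479 0.608 -0.632
outer loop
vertex -3.268 0.747 -1.151
vertex -1.134 -0.491 -0.724
vertex -2.925 -0.276 -1.875
endloop
endfacet
facet normal -0.479 -0.608 0.632
outer loop
vertex -3.663 -1.213 -0.901
vertex -2.215 -0.404 0.975
vertex -4.006 -0.189 -0.176
endloop
endfacet
facet normal 0.264 -0.788 -0.557
outer loop
vertex -1.872 -1.427 0.251
vertex -3.663 -1.213 -0.901
vertex -1.134 -0.491 -0.724
endloop
endfacet
facet normal -0.479 -0.608 0.632
outer loop
vertex -1.872 -1.427 0.251
vertex -2.215 -0.404 0.975
vertex -3.663 -1.213 -0.901
endloop
endfacet
facet normal -0.263 0.788 0.557
outer loop
vertex -4.006 -0.189 -0.176
vertex -2.215 -0.404 0.975
vertex -3.268 0.747 -1.151
endloop
endfacet
facet normal 0.479 0.608 -0.632
outer loop
vertex -1.477 0.533 0.001
vertex -1.134 -0.491 -0.724
vertex -3.268 0.747 -1.151
endloop
endfacet
facet normal -0.264 0.787 0.557
outer loop
vertex -3.268 0.747 -1.151
vertex -2.215 -0.404 0.975
vertex -1.477 0.533 0.001
endloop
endfacet
facet normal 0.837 -0.100 0.538
outer loop
vertex -1.477 0.533 0.001
vertex -1.872 -1.427 0.251
vertex -1.134 -0.491 -0.724
endloop
endfacet
facet normal 0.837 -0.100 0.538
outer loop
vertex -2.215 -0.404 0.975
vertex -1.872 -1.427 0.251
vertex -1.477 0.533 0.001
endloop
endfacet
facet normal -0.309 0.428 -0.850
outer loop
vertex 2.316 2.162 3.436
vertex 3.236 2.868 3.457
vertex 2.762 1.594 2.988
endloop
endfacet
facet normal -0.793 -0.609 -0.018
outer loop
vertex 3.284 0.872 4.423
vertex 2.316 2.162 3.436
vertex 2.762 1.594 2.988
endloop
endfacet
facet normal -0.310 0.428 -0.849
outer loop
vertex 2.762 1.594 2.988
vertex 3.236 2.868 3.457
vertex 3.682 2.3 3.008
endloop
endfacet
facet normal 0.525 -0.669 -0.527
outer loop
vertex 3.682 2.3 3.008
vertex 3.284 0.872 4.423
vertex 2.762 1.594 2.988
endloop
endfacet
facet normal -0.525 0.668 0.527
outer loop
vertex 2.316 2.162 3.436
vertex 3.758 2.146 4.892
vertex 3.236 2.868 3.457
endloop
endfacet
facet normal -0.793 -0.609 -0.018
outer loop
vertex 2.838 1.44 4.872
vertex 2.316 2.162 3.436
vertex 3.284 0.872 4.423
endloop
endfacet
facet normal -0.525 0.669 0.527
outer loop
vertex 2.838 1.44 4.872
vertex 3.758 2.146 4.892
vertex 2.316 2.162 3.436
endloop
endfacet
facet normal 0.793 0.609 0.018
outer loop
vertex 3.236 2.868 3.457
vertex 3.758 2.146 4.892
vertex 3.682 2.3 3.008
endloop
endfacet
facet normal 0.525 -0.668 -0.527
outer loop
vertex 4.204 1.578 4.444
vertex 3.284 0.872 4.423
vertex 3.682 2.3 3.008
endloop
endfacet
facet normal 0.793 0.609 0.018
outer loop
vertex 3.682 2.3 3.008
vertex 3.758 2.146 4.892
vertex 4.204 1.578 4.444
endloop
endfacet
facet normal 0.309 -0.428 0.849
outer loop
vertex 4.204 1.578 4.444
vertex 2.838 1.44 4.872
vertex 3.284 0.872 4.423
endloop
endfacet
facet normal 0.309 -0.427 0.850
outer loop
vertex 3.758 2.146 4.892
vertex 2.838 1.44 4.872
vertex 4.204 1.578 4.444
endloop
endfacet

endsolid


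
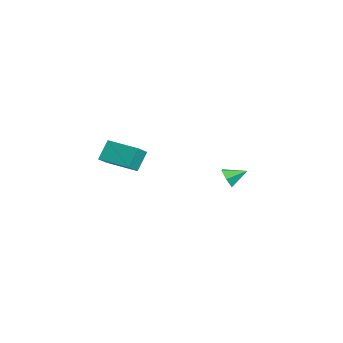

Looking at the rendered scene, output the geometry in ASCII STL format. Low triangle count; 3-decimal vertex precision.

solid 
facet normal -0.118 -0.896 -0.429
outer loop
vertex -3.479 3.173 -3.353
vertex -4.062 3.034 -2.902
vertex -4.172 3.366 -3.565
endloop
endfacet
facet normal 0.376 0.742 -0.555
outer loop
vertex -3.479 3.173 -3.353
vertex -4.172 3.366 -3.565
vertex -3.918 4.126 -2.378
endloop
endfacet
facet normal -0.118 -0.896 -0.429
outer loop
vertex -4.172 3.366 -3.565
vertex -4.062 3.034 -2.902
vertex -4.755 3.227 -3.114
endloop
endfacet
facet normal -0.490 0.778 -0.393
outer loop
vertex -4.172 3.366 -3.565
vertex -4.755 3.227 -3.114
vertex -3.918 4.126 -2.378
endloop
endfacet
facet normal -0.118 -0.896 -0.429
outer loop
vertex -4.755 3.227 -3.114
vertex -4.062 3.034 -2.902
vertex -4.645 2.895 -2.451
endloop
endfacet
facet normal -0.811 0.458 0.364
outer loop
vertex -4.755 3.227 -3.114
vertex -4.645 2.895 -2.451
vertex -3.918 4.126 -2.378
endloop
endfacet
facet normal -0.119 -0.895 -0.429
outer loop
vertex -4.645 2.895 -2.451
vertex -4.062 3.034 -2.902
vertex -3.952 2.701 -2.238
endloop
endfacet
facet normal -0.266 0.101 0.959
outer loop
vertex -4.645 2.895 -2.451
vertex -3.952 2.701 -2.238
vertex -3.918 4.126 -2.378
endloop
endfacet
facet normal -0.119 -0.895 -0.429
outer loop
vertex -3.952 2.701 -2.238
vertex -4.062 3.034 -2.902
vertex -3.369 2.84 -2.689
endloop
endfacet
facet normal 0.601 0.064 0.797
outer loop
vertex -3.952 2.701 -2.238
vertex -3.369 2.84 -2.689
vertex -3.918 4.126 -2.378
endloop
endfacet
facet normal -0.119 -0.895 -0.429
outer loop
vertex -3.369 2.84 -2.689
vertex -4.062 3.034 -2.902
vertex -3.479 3.173 -3.353
endloop
endfacet
facet normal 0.922 0.384 0.040
outer loop
vertex -3.369 2.84 -2.689
vertex -3.479 3.173 -3.353
vertex -3.918 4.126 -2.378
endloop
endfacet
facet normal -0.336 0.430 0.838
outer loop
vertex -0.046 -4.135 2.019
vertex 1.22 -2.759 1.821
vertex -0.731 -3.585 1.462
endloop
endfacet
facet normal -0.673 -0.732 0.105
outer loop
vertex -0.28 -4.161 0.339
vertex -0.046 -4.135 2.019
vertex -0.731 -3.585 1.462
endloop
endfacet
facet normal -0.336 0.429 0.838
outer loop
vertex -0.731 -3.585 1.462
vertex 1.22 -2.759 1.821
vertex 0.535 -2.209 1.265
endloop
endfacet
facet normal -0.658 0.529 -0.536
outer loop
vertex 0.535 -2.209 1.265
vertex -0.28 -4.161 0.339
vertex -0.731 -3.585 1.462
endloop
endfacet
facet normal 0.658 -0.529 0.536
outer loop
vertex -0.046 -4.135 2.019
vertex 1.671 -3.335 0.698
vertex 1.22 -2.759 1.821
endloop
endfacet
facet normal -0.673 -0.732 0.105
outer loop
vertex 0.405 -4.711 0.895
vertex -0.046 -4.135 2.019
vertex -0.28 -4.161 0.339
endloop
endfacet
facet normal 0.658 -0.529 0.535
outer loop
vertex 0.405 -4.711 0.895
vertex 1.671 -3.335 0.698
vertex -0.046 -4.135 2.019
endloop
endfacet
facet normal 0.673 0.732 -0.105
outer loop
vertex 1.22 -2.759 1.821
vertex 1.671 -3.335 0.698
vertex 0.535 -2.209 1.265
endloop
endfacet
facet normal -0.659 0.529 -0.535
outer loop
vertex 0.986 -2.785 0.141
vertex -0.28 -4.161 0.339
vertex 0.535 -2.209 1.265
endloop
endfacet
facet normal 0.673 0.732 -0.105
outer loop
vertex 0.535 -2.209 1.265
vertex 1.671 -3.335 0.698
vertex 0.986 -2.785 0.141
endloop
endfacet
facet normal 0.336 -0.429 -0.838
outer loop
vertex 0.986 -2.785 0.141
vertex 0.405 -4.711 0.895
vertex -0.28 -4.161 0.339
endloop
endfacet
facet normal 0.336 -0.430 -0.838
outer loop
vertex 1.671 -3.335 0.698
vertex 0.405 -4.711 0.895
vertex 0.986 -2.785 0.141
endloop
endfacet

endsolid


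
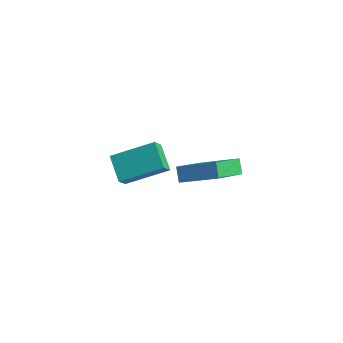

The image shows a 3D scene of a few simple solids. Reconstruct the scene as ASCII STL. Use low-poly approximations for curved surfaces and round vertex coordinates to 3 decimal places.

solid 
facet normal -0.660 -0.642 -0.389
outer loop
vertex -0.594 -3.298 3.991
vertex -0.741 -2.722 3.289
vertex 0.367 -3.877 3.316
endloop
endfacet
facet normal 0.159 -0.626 0.763
outer loop
vertex 1.681 -2.598 4.091
vertex -0.594 -3.298 3.991
vertex 0.367 -3.877 3.316
endloop
endfacet
facet normal -0.660 -0.642 -0.390
outer loop
vertex 0.367 -3.877 3.316
vertex -0.741 -2.722 3.289
vertex 0.221 -3.301 2.614
endloop
endfacet
facet normal 0.734 -0.442 -0.515
outer loop
vertex 0.221 -3.301 2.614
vertex 1.681 -2.598 4.091
vertex 0.367 -3.877 3.316
endloop
endfacet
facet normal -0.734 0.442 0.516
outer loop
vertex -0.594 -3.298 3.991
vertex 0.573 -1.443 4.064
vertex -0.741 -2.722 3.289
endloop
endfacet
facet normal 0.159 -0.626 0.764
outer loop
vertex 0.719 -2.019 4.766
vertex -0.594 -3.298 3.991
vertex 1.681 -2.598 4.091
endloop
endfacet
facet normal -0.734 0.442 0.515
outer loop
vertex 0.719 -2.019 4.766
vertex 0.573 -1.443 4.064
vertex -0.594 -3.298 3.991
endloop
endfacet
facet normal -0.159 0.626 -0.763
outer loop
vertex -0.741 -2.722 3.289
vertex 0.573 -1.443 4.064
vertex 0.221 -3.301 2.614
endloop
endfacet
facet normal 0.734 -0.441 -0.516
outer loop
vertex 1.534 -2.022 3.389
vertex 1.681 -2.598 4.091
vertex 0.221 -3.301 2.614
endloop
endfacet
facet normal -0.159 0.626 -0.763
outer loop
vertex 0.221 -3.301 2.614
vertex 0.573 -1.443 4.064
vertex 1.534 -2.022 3.389
endloop
endfacet
facet normal 0.660 0.643 0.389
outer loop
vertex 1.534 -2.022 3.389
vertex 0.719 -2.019 4.766
vertex 1.681 -2.598 4.091
endloop
endfacet
facet normal 0.660 0.642 0.389
outer loop
vertex 0.573 -1.443 4.064
vertex 0.719 -2.019 4.766
vertex 1.534 -2.022 3.389
endloop
endfacet
facet normal -0.542 0.440 0.716
outer loop
vertex -0.372 0.729 0.261
vertex 1.273 1.375 1.108
vertex -0.472 2.541 -0.928
endloop
endfacet
facet normal -0.839 -0.330 -0.432
outer loop
vertex -0.033 2.185 -1.508
vertex -0.372 0.729 0.261
vertex -0.472 2.541 -0.928
endloop
endfacet
facet normal -0.542 0.440 0.716
outer loop
vertex -0.472 2.541 -0.928
vertex 1.273 1.375 1.108
vertex 1.173 3.188 -0.081
endloop
endfacet
facet normal -0.046 0.835 -0.548
outer loop
vertex 1.173 3.188 -0.081
vertex -0.033 2.185 -1.508
vertex -0.472 2.541 -0.928
endloop
endfacet
facet normal 0.046 -0.835 0.548
outer loop
vertex -0.372 0.729 0.261
vertex 1.712 1.019 0.528
vertex 1.273 1.375 1.108
endloop
endfacet
facet normal -0.839 -0.330 -0.432
outer loop
vertex 0.067 0.372 -0.319
vertex -0.372 0.729 0.261
vertex -0.033 2.185 -1.508
endloop
endfacet
facet normal 0.046 -0.835 0.549
outer loop
vertex 0.067 0.372 -0.319
vertex 1.712 1.019 0.528
vertex -0.372 0.729 0.261
endloop
endfacet
facet normal 0.839 0.330 0.433
outer loop
vertex 1.273 1.375 1.108
vertex 1.712 1.019 0.528
vertex 1.173 3.188 -0.081
endloop
endfacet
facet normal -0.046 0.835 -0.548
outer loop
vertex 1.612 2.831 -0.661
vertex -0.033 2.185 -1.508
vertex 1.173 3.188 -0.081
endloop
endfacet
facet normal 0.839 0.330 0.432
outer loop
vertex 1.173 3.188 -0.081
vertex 1.712 1.019 0.528
vertex 1.612 2.831 -0.661
endloop
endfacet
facet normal 0.542 -0.440 -0.716
outer loop
vertex 1.612 2.831 -0.661
vertex 0.067 0.372 -0.319
vertex -0.033 2.185 -1.508
endloop
endfacet
facet normal 0.542 -0.440 -0.716
outer loop
vertex 1.712 1.019 0.528
vertex 0.067 0.372 -0.319
vertex 1.612 2.831 -0.661
endloop
endfacet

endsolid


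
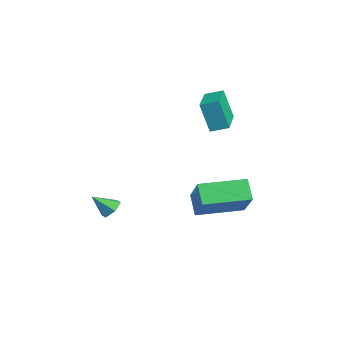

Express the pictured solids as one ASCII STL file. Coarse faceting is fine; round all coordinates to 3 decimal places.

solid 
facet normal 0.121 0.722 -0.681
outer loop
vertex 0.566 -1.012 -3.765
vertex 0.032 -1.044 -3.894
vertex 0.2 -0.7 -3.499
endloop
endfacet
facet normal 0.619 0.059 0.783
outer loop
vertex 0.566 -1.012 -3.765
vertex 0.2 -0.7 -3.499
vertex -0.092 -1.796 -3.186
endloop
endfacet
facet normal 0.120 0.723 -0.680
outer loop
vertex 0.2 -0.7 -3.499
vertex 0.032 -1.044 -3.894
vertex -0.334 -0.733 -3.628
endloop
endfacet
facet normal -0.241 0.325 0.914
outer loop
vertex 0.2 -0.7 -3.499
vertex -0.334 -0.733 -3.628
vertex -0.092 -1.796 -3.186
endloop
endfacet
facet normal 0.120 0.723 -0.680
outer loop
vertex -0.334 -0.733 -3.628
vertex 0.032 -1.044 -3.894
vertex -0.501 -1.077 -4.023
endloop
endfacet
facet normal -0.909 -0.035 0.415
outer loop
vertex -0.334 -0.733 -3.628
vertex -0.501 -1.077 -4.023
vertex -0.092 -1.796 -3.186
endloop
endfacet
facet normal 0.120 0.722 -0.681
outer loop
vertex -0.501 -1.077 -4.023
vertex 0.032 -1.044 -3.894
vertex -0.135 -1.389 -4.289
endloop
endfacet
facet normal -0.719 -0.660 -0.216
outer loop
vertex -0.501 -1.077 -4.023
vertex -0.135 -1.389 -4.289
vertex -0.092 -1.796 -3.186
endloop
endfacet
facet normal 0.120 0.722 -0.681
outer loop
vertex -0.135 -1.389 -4.289
vertex 0.032 -1.044 -3.894
vertex 0.399 -1.356 -4.16
endloop
endfacet
facet normal 0.141 -0.927 -0.348
outer loop
vertex -0.135 -1.389 -4.289
vertex 0.399 -1.356 -4.16
vertex -0.092 -1.796 -3.186
endloop
endfacet
facet normal 0.121 0.723 -0.681
outer loop
vertex 0.399 -1.356 -4.16
vertex 0.032 -1.044 -3.894
vertex 0.566 -1.012 -3.765
endloop
endfacet
facet normal 0.809 -0.567 0.152
outer loop
vertex 0.399 -1.356 -4.16
vertex 0.566 -1.012 -3.765
vertex -0.092 -1.796 -3.186
endloop
endfacet
facet normal -0.925 0.372 -0.076
outer loop
vertex -2.313 3.413 1.007
vertex -2.044 4.129 1.242
vertex -2.054 3.772 -0.384
endloop
endfacet
facet normal -0.337 -0.895 -0.294
outer loop
vertex -0.316 3.071 -0.242
vertex -2.313 3.413 1.007
vertex -2.054 3.772 -0.384
endloop
endfacet
facet normal -0.925 0.372 -0.076
outer loop
vertex -2.054 3.772 -0.384
vertex -2.044 4.129 1.242
vertex -1.785 4.488 -0.149
endloop
endfacet
facet normal 0.177 0.246 -0.953
outer loop
vertex -1.785 4.488 -0.149
vertex -0.316 3.071 -0.242
vertex -2.054 3.772 -0.384
endloop
endfacet
facet normal -0.177 -0.246 0.953
outer loop
vertex -2.313 3.413 1.007
vertex -0.306 3.428 1.384
vertex -2.044 4.129 1.242
endloop
endfacet
facet normal -0.337 -0.895 -0.294
outer loop
vertex -0.575 2.712 1.149
vertex -2.313 3.413 1.007
vertex -0.316 3.071 -0.242
endloop
endfacet
facet normal -0.177 -0.246 0.953
outer loop
vertex -0.575 2.712 1.149
vertex -0.306 3.428 1.384
vertex -2.313 3.413 1.007
endloop
endfacet
facet normal 0.337 0.895 0.294
outer loop
vertex -2.044 4.129 1.242
vertex -0.306 3.428 1.384
vertex -1.785 4.488 -0.149
endloop
endfacet
facet normal 0.177 0.246 -0.953
outer loop
vertex -0.047 3.787 -0.007
vertex -0.316 3.071 -0.242
vertex -1.785 4.488 -0.149
endloop
endfacet
facet normal 0.337 0.895 0.294
outer loop
vertex -1.785 4.488 -0.149
vertex -0.306 3.428 1.384
vertex -0.047 3.787 -0.007
endloop
endfacet
facet normal 0.925 -0.372 0.076
outer loop
vertex -0.047 3.787 -0.007
vertex -0.575 2.712 1.149
vertex -0.316 3.071 -0.242
endloop
endfacet
facet normal 0.925 -0.372 0.076
outer loop
vertex -0.306 3.428 1.384
vertex -0.575 2.712 1.149
vertex -0.047 3.787 -0.007
endloop
endfacet
facet normal -0.663 0.001 0.749
outer loop
vertex 3.427 1.514 -1.281
vertex 3.518 3.45 -1.204
vertex 2.0 1.631 -2.545
endloop
endfacet
facet normal -0.047 -0.998 -0.040
outer loop
vertex 2.682 1.63 -3.316
vertex 3.427 1.514 -1.281
vertex 2.0 1.631 -2.545
endloop
endfacet
facet normal -0.663 0.001 0.749
outer loop
vertex 2.0 1.631 -2.545
vertex 3.518 3.45 -1.204
vertex 2.091 3.568 -2.468
endloop
endfacet
facet normal -0.748 0.061 -0.661
outer loop
vertex 2.091 3.568 -2.468
vertex 2.682 1.63 -3.316
vertex 2.0 1.631 -2.545
endloop
endfacet
facet normal 0.748 -0.061 0.661
outer loop
vertex 3.427 1.514 -1.281
vertex 4.2 3.449 -1.975
vertex 3.518 3.45 -1.204
endloop
endfacet
facet normal -0.048 -0.998 -0.039
outer loop
vertex 4.109 1.512 -2.052
vertex 3.427 1.514 -1.281
vertex 2.682 1.63 -3.316
endloop
endfacet
facet normal 0.748 -0.061 0.661
outer loop
vertex 4.109 1.512 -2.052
vertex 4.2 3.449 -1.975
vertex 3.427 1.514 -1.281
endloop
endfacet
facet normal 0.047 0.998 0.040
outer loop
vertex 3.518 3.45 -1.204
vertex 4.2 3.449 -1.975
vertex 2.091 3.568 -2.468
endloop
endfacet
facet normal -0.748 0.061 -0.661
outer loop
vertex 2.773 3.566 -3.239
vertex 2.682 1.63 -3.316
vertex 2.091 3.568 -2.468
endloop
endfacet
facet normal 0.047 0.998 0.039
outer loop
vertex 2.091 3.568 -2.468
vertex 4.2 3.449 -1.975
vertex 2.773 3.566 -3.239
endloop
endfacet
facet normal 0.663 -0.001 -0.749
outer loop
vertex 2.773 3.566 -3.239
vertex 4.109 1.512 -2.052
vertex 2.682 1.63 -3.316
endloop
endfacet
facet normal 0.663 -0.001 -0.749
outer loop
vertex 4.2 3.449 -1.975
vertex 4.109 1.512 -2.052
vertex 2.773 3.566 -3.239
endloop
endfacet

endsolid


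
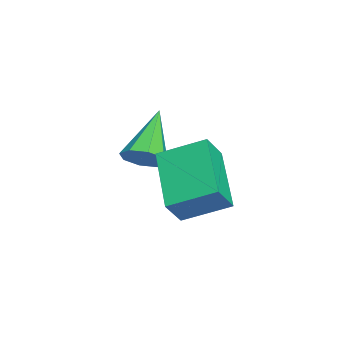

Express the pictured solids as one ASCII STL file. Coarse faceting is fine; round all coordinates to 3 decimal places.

solid 
facet normal -0.810 -0.189 0.556
outer loop
vertex -0.84 -2.093 -3.252
vertex -0.755 -0.889 -2.719
vertex -1.342 -1.781 -3.877
endloop
endfacet
facet normal -0.064 -0.912 -0.404
outer loop
vertex 0.235 -1.411 -4.961
vertex -0.84 -2.093 -3.252
vertex -1.342 -1.781 -3.877
endloop
endfacet
facet normal -0.809 -0.190 0.557
outer loop
vertex -1.342 -1.781 -3.877
vertex -0.755 -0.889 -2.719
vertex -1.258 -0.577 -3.343
endloop
endfacet
facet normal -0.584 0.363 -0.726
outer loop
vertex -1.258 -0.577 -3.343
vertex 0.235 -1.411 -4.961
vertex -1.342 -1.781 -3.877
endloop
endfacet
facet normal 0.584 -0.363 0.726
outer loop
vertex -0.84 -2.093 -3.252
vertex 0.822 -0.519 -3.803
vertex -0.755 -0.889 -2.719
endloop
endfacet
facet normal -0.064 -0.912 -0.404
outer loop
vertex 0.738 -1.723 -4.337
vertex -0.84 -2.093 -3.252
vertex 0.235 -1.411 -4.961
endloop
endfacet
facet normal 0.584 -0.363 0.726
outer loop
vertex 0.738 -1.723 -4.337
vertex 0.822 -0.519 -3.803
vertex -0.84 -2.093 -3.252
endloop
endfacet
facet normal 0.064 0.912 0.405
outer loop
vertex -0.755 -0.889 -2.719
vertex 0.822 -0.519 -3.803
vertex -1.258 -0.577 -3.343
endloop
endfacet
facet normal -0.584 0.363 -0.726
outer loop
vertex 0.32 -0.207 -4.428
vertex 0.235 -1.411 -4.961
vertex -1.258 -0.577 -3.343
endloop
endfacet
facet normal 0.064 0.912 0.404
outer loop
vertex -1.258 -0.577 -3.343
vertex 0.822 -0.519 -3.803
vertex 0.32 -0.207 -4.428
endloop
endfacet
facet normal 0.809 0.190 -0.557
outer loop
vertex 0.32 -0.207 -4.428
vertex 0.738 -1.723 -4.337
vertex 0.235 -1.411 -4.961
endloop
endfacet
facet normal 0.810 0.190 -0.555
outer loop
vertex 0.822 -0.519 -3.803
vertex 0.738 -1.723 -4.337
vertex 0.32 -0.207 -4.428
endloop
endfacet
facet normal 0.667 -0.157 -0.728
outer loop
vertex -1.528 -2.34 -3.442
vertex -1.979 -2.495 -3.822
vertex -1.698 -1.974 -3.677
endloop
endfacet
facet normal 0.408 0.620 0.670
outer loop
vertex -1.528 -2.34 -3.442
vertex -1.698 -1.974 -3.677
vertex -3.121 -2.225 -2.578
endloop
endfacet
facet normal 0.668 -0.158 -0.727
outer loop
vertex -1.698 -1.974 -3.677
vertex -1.979 -2.495 -3.822
vertex -2.032 -1.913 -3.997
endloop
endfacet
facet normal -0.016 0.979 0.203
outer loop
vertex -1.698 -1.974 -3.677
vertex -2.032 -1.913 -3.997
vertex -3.121 -2.225 -2.578
endloop
endfacet
facet normal 0.667 -0.158 -0.728
outer loop
vertex -2.032 -1.913 -3.997
vertex -1.979 -2.495 -3.822
vertex -2.336 -2.193 -4.215
endloop
endfacet
facet normal -0.553 0.795 -0.250
outer loop
vertex -2.032 -1.913 -3.997
vertex -2.336 -2.193 -4.215
vertex -3.121 -2.225 -2.578
endloop
endfacet
facet normal 0.667 -0.158 -0.728
outer loop
vertex -2.336 -2.193 -4.215
vertex -1.979 -2.495 -3.822
vertex -2.43 -2.65 -4.202
endloop
endfacet
facet normal -0.890 0.171 -0.423
outer loop
vertex -2.336 -2.193 -4.215
vertex -2.43 -2.65 -4.202
vertex -3.121 -2.225 -2.578
endloop
endfacet
facet normal 0.668 -0.159 -0.727
outer loop
vertex -2.43 -2.65 -4.202
vertex -1.979 -2.495 -3.822
vertex -2.261 -3.016 -3.967
endloop
endfacet
facet normal -0.826 -0.520 -0.216
outer loop
vertex -2.43 -2.65 -4.202
vertex -2.261 -3.016 -3.967
vertex -3.121 -2.225 -2.578
endloop
endfacet
facet normal 0.667 -0.158 -0.728
outer loop
vertex -2.261 -3.016 -3.967
vertex -1.979 -2.495 -3.822
vertex -1.926 -3.077 -3.647
endloop
endfacet
facet normal -0.402 -0.880 0.253
outer loop
vertex -2.261 -3.016 -3.967
vertex -1.926 -3.077 -3.647
vertex -3.121 -2.225 -2.578
endloop
endfacet
facet normal 0.667 -0.158 -0.728
outer loop
vertex -1.926 -3.077 -3.647
vertex -1.979 -2.495 -3.822
vertex -1.623 -2.797 -3.43
endloop
endfacet
facet normal 0.136 -0.695 0.706
outer loop
vertex -1.926 -3.077 -3.647
vertex -1.623 -2.797 -3.43
vertex -3.121 -2.225 -2.578
endloop
endfacet
facet normal 0.667 -0.158 -0.728
outer loop
vertex -1.623 -2.797 -3.43
vertex -1.979 -2.495 -3.822
vertex -1.528 -2.34 -3.442
endloop
endfacet
facet normal 0.471 -0.075 0.879
outer loop
vertex -1.623 -2.797 -3.43
vertex -1.528 -2.34 -3.442
vertex -3.121 -2.225 -2.578
endloop
endfacet

endsolid


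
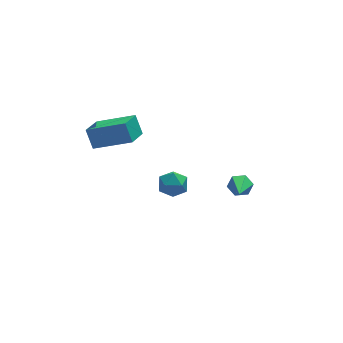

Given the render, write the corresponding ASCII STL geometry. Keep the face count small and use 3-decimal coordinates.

solid 
facet normal -0.813 0.413 -0.410
outer loop
vertex -4.454 0.342 3.356
vertex -3.782 1.265 2.955
vertex -4.274 -0.165 2.489
endloop
endfacet
facet normal -0.555 -0.763 0.331
outer loop
vertex -2.738 -0.945 3.265
vertex -4.454 0.342 3.356
vertex -4.274 -0.165 2.489
endloop
endfacet
facet normal -0.813 0.413 -0.410
outer loop
vertex -4.274 -0.165 2.489
vertex -3.782 1.265 2.955
vertex -3.603 0.758 2.088
endloop
endfacet
facet normal 0.177 -0.497 -0.849
outer loop
vertex -3.603 0.758 2.088
vertex -2.738 -0.945 3.265
vertex -4.274 -0.165 2.489
endloop
endfacet
facet normal -0.176 0.497 0.849
outer loop
vertex -4.454 0.342 3.356
vertex -2.246 0.485 3.731
vertex -3.782 1.265 2.955
endloop
endfacet
facet normal -0.555 -0.763 0.332
outer loop
vertex -2.917 -0.438 4.132
vertex -4.454 0.342 3.356
vertex -2.738 -0.945 3.265
endloop
endfacet
facet normal -0.176 0.497 0.849
outer loop
vertex -2.917 -0.438 4.132
vertex -2.246 0.485 3.731
vertex -4.454 0.342 3.356
endloop
endfacet
facet normal 0.555 0.763 -0.332
outer loop
vertex -3.782 1.265 2.955
vertex -2.246 0.485 3.731
vertex -3.603 0.758 2.088
endloop
endfacet
facet normal 0.176 -0.497 -0.849
outer loop
vertex -2.066 -0.022 2.864
vertex -2.738 -0.945 3.265
vertex -3.603 0.758 2.088
endloop
endfacet
facet normal 0.555 0.763 -0.331
outer loop
vertex -3.603 0.758 2.088
vertex -2.246 0.485 3.731
vertex -2.066 -0.022 2.864
endloop
endfacet
facet normal 0.813 -0.414 0.410
outer loop
vertex -2.066 -0.022 2.864
vertex -2.917 -0.438 4.132
vertex -2.738 -0.945 3.265
endloop
endfacet
facet normal 0.813 -0.413 0.410
outer loop
vertex -2.246 0.485 3.731
vertex -2.917 -0.438 4.132
vertex -2.066 -0.022 2.864
endloop
endfacet
facet normal 0.273 0.820 -0.503
outer loop
vertex 2.439 -0.489 -0.779
vertex 2.146 -0.682 -1.253
vertex 1.872 -0.346 -0.854
endloop
endfacet
facet normal -0.057 0.275 0.960
outer loop
vertex 2.439 -0.489 -0.779
vertex 1.872 -0.346 -0.854
vertex 1.654 -2.158 -0.347
endloop
endfacet
facet normal 0.274 0.820 -0.502
outer loop
vertex 1.872 -0.346 -0.854
vertex 2.146 -0.682 -1.253
vertex 1.579 -0.539 -1.329
endloop
endfacet
facet normal -0.867 0.228 0.442
outer loop
vertex 1.872 -0.346 -0.854
vertex 1.579 -0.539 -1.329
vertex 1.654 -2.158 -0.347
endloop
endfacet
facet normal 0.274 0.819 -0.504
outer loop
vertex 1.579 -0.539 -1.329
vertex 2.146 -0.682 -1.253
vertex 1.854 -0.876 -1.727
endloop
endfacet
facet normal -0.884 -0.272 -0.381
outer loop
vertex 1.579 -0.539 -1.329
vertex 1.854 -0.876 -1.727
vertex 1.654 -2.158 -0.347
endloop
endfacet
facet normal 0.273 0.819 -0.504
outer loop
vertex 1.854 -0.876 -1.727
vertex 2.146 -0.682 -1.253
vertex 2.421 -1.019 -1.652
endloop
endfacet
facet normal -0.092 -0.723 -0.685
outer loop
vertex 1.854 -0.876 -1.727
vertex 2.421 -1.019 -1.652
vertex 1.654 -2.158 -0.347
endloop
endfacet
facet normal 0.274 0.820 -0.503
outer loop
vertex 2.421 -1.019 -1.652
vertex 2.146 -0.682 -1.253
vertex 2.714 -0.826 -1.178
endloop
endfacet
facet normal 0.717 -0.676 -0.168
outer loop
vertex 2.421 -1.019 -1.652
vertex 2.714 -0.826 -1.178
vertex 1.654 -2.158 -0.347
endloop
endfacet
facet normal 0.274 0.820 -0.503
outer loop
vertex 2.714 -0.826 -1.178
vertex 2.146 -0.682 -1.253
vertex 2.439 -0.489 -0.779
endloop
endfacet
facet normal 0.735 -0.176 0.655
outer loop
vertex 2.714 -0.826 -1.178
vertex 2.439 -0.489 -0.779
vertex 1.654 -2.158 -0.347
endloop
endfacet
facet normal -0.836 0.514 -0.191
outer loop
vertex -1.698 -2.254 1.436
vertex -2.083 -2.851 1.515
vertex -1.954 -2.431 2.08
endloop
endfacet
facet normal -0.346 0.931 0.118
outer loop
vertex -1.698 -2.254 1.436
vertex -1.954 -2.431 2.08
vertex -1.289 -2.176 2.017
endloop
endfacet
facet normal 0.238 0.926 -0.292
outer loop
vertex -1.698 -2.254 1.436
vertex -1.289 -2.176 2.017
vertex -1.008 -2.438 1.414
endloop
endfacet
facet normal 0.108 0.508 -0.855
outer loop
vertex -1.698 -2.254 1.436
vertex -1.008 -2.438 1.414
vertex -1.499 -2.855 1.104
endloop
endfacet
facet normal -0.556 0.253 -0.792
outer loop
vertex -1.698 -2.254 1.436
vertex -1.499 -2.855 1.104
vertex -2.083 -2.851 1.515
endloop
endfacet
facet normal -0.175 0.640 0.748
outer loop
vertex -1.289 -2.176 2.017
vertex -1.954 -2.431 2.08
vertex -1.421 -2.725 2.456
endloop
endfacet
facet normal -0.969 -0.034 0.247
outer loop
vertex -1.954 -2.431 2.08
vertex -2.083 -2.851 1.515
vertex -1.912 -3.142 2.146
endloop
endfacet
facet normal -0.514 -0.457 -0.726
outer loop
vertex -2.083 -2.851 1.515
vertex -1.499 -2.855 1.104
vertex -1.631 -3.404 1.543
endloop
endfacet
facet normal 0.560 -0.044 -0.828
outer loop
vertex -1.499 -2.855 1.104
vertex -1.008 -2.438 1.414
vertex -0.966 -3.149 1.48
endloop
endfacet
facet normal 0.769 0.633 0.083
outer loop
vertex -1.008 -2.438 1.414
vertex -1.289 -2.176 2.017
vertex -0.837 -2.729 2.045
endloop
endfacet
facet normal -0.108 -0.508 0.855
outer loop
vertex -1.222 -3.326 2.124
vertex -1.421 -2.725 2.456
vertex -1.912 -3.142 2.146
endloop
endfacet
facet normal -0.238 -0.926 0.292
outer loop
vertex -1.222 -3.326 2.124
vertex -1.912 -3.142 2.146
vertex -1.631 -3.404 1.543
endloop
endfacet
facet normal 0.346 -0.931 -0.118
outer loop
vertex -1.222 -3.326 2.124
vertex -1.631 -3.404 1.543
vertex -0.966 -3.149 1.48
endloop
endfacet
facet normal 0.836 -0.514 0.191
outer loop
vertex -1.222 -3.326 2.124
vertex -0.966 -3.149 1.48
vertex -0.837 -2.729 2.045
endloop
endfacet
facet normal 0.556 -0.253 0.792
outer loop
vertex -1.222 -3.326 2.124
vertex -0.837 -2.729 2.045
vertex -1.421 -2.725 2.456
endloop
endfacet
facet normal -0.560 0.044 0.828
outer loop
vertex -1.912 -3.142 2.146
vertex -1.421 -2.725 2.456
vertex -1.954 -2.431 2.08
endloop
endfacet
facet normal -0.769 -0.633 -0.083
outer loop
vertex -1.631 -3.404 1.543
vertex -1.912 -3.142 2.146
vertex -2.083 -2.851 1.515
endloop
endfacet
facet normal 0.175 -0.640 -0.748
outer loop
vertex -0.966 -3.149 1.48
vertex -1.631 -3.404 1.543
vertex -1.499 -2.855 1.104
endloop
endfacet
facet normal 0.969 0.034 -0.247
outer loop
vertex -0.837 -2.729 2.045
vertex -0.966 -3.149 1.48
vertex -1.008 -2.438 1.414
endloop
endfacet
facet normal 0.514 0.457 0.726
outer loop
vertex -1.421 -2.725 2.456
vertex -0.837 -2.729 2.045
vertex -1.289 -2.176 2.017
endloop
endfacet

endsolid
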